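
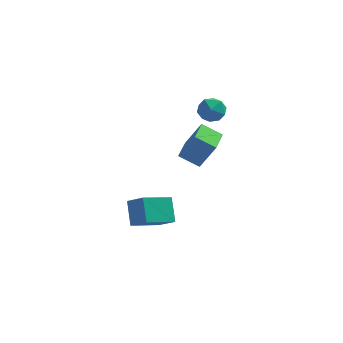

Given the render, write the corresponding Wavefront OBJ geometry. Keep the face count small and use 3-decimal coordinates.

v -1.217 -2.378 0.316
v -0.293 -2.401 1.988
v -0.906 -0.591 0.169
v 0.017 -0.614 1.841
v 0.003 -2.646 -0.361
v 0.926 -2.669 1.311
v 0.313 -0.859 -0.508
v 1.237 -0.882 1.164
v 0.644 -0.767 3.162
v 1.433 -1.096 3.614
v -0.193 -1.944 3.766
v 0.596 -2.273 4.218
v 0.189 -1.441 4.499
v 0.706 -0.714 4.125
v 0.534 -2.326 3.255
v 1.051 -1.599 2.881
v 1.365 -2.059 3.672
v 1.152 -1.513 4.441
v 0.088 -1.527 2.939
v -0.125 -0.981 3.708
v -3.789 -4.638 -4.099
v -4.057 -3.461 -2.888
v -2.253 -3.414 -4.949
v -2.52 -2.237 -3.738
v -2.84 -5.263 -3.282
v -3.107 -4.086 -2.071
v -1.303 -4.039 -4.132
v -1.571 -2.862 -2.921
f 2 4 1
f 5 2 1
f 1 4 3
f 3 5 1
f 2 8 4
f 6 2 5
f 6 8 2
f 4 8 3
f 7 5 3
f 3 8 7
f 7 6 5
f 8 6 7
f 9 20 14
f 9 14 10
f 9 10 16
f 9 16 19
f 9 19 20
f 10 14 18
f 14 20 13
f 20 19 11
f 19 16 15
f 16 10 17
f 12 18 13
f 12 13 11
f 12 11 15
f 12 15 17
f 12 17 18
f 13 18 14
f 11 13 20
f 15 11 19
f 17 15 16
f 18 17 10
f 22 24 21
f 25 22 21
f 21 24 23
f 23 25 21
f 22 28 24
f 26 22 25
f 26 28 22
f 24 28 23
f 27 25 23
f 23 28 27
f 27 26 25
f 28 26 27



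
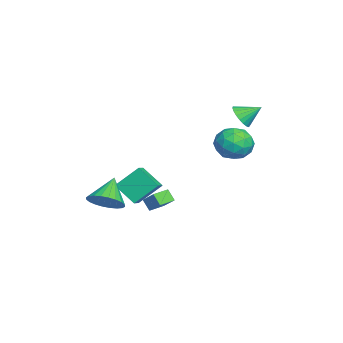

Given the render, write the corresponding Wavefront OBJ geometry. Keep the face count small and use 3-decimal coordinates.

v -2.309 -2.571 -4.577
v -3.027 -3.714 -3.56
v -2.581 -1.249 -3.283
v -3.299 -2.392 -2.266
v -1.541 -2.748 -4.234
v -2.259 -3.891 -3.217
v -1.813 -1.426 -2.94
v -2.531 -2.569 -1.923
v -2.423 3.212 1.111
v -1.615 3.245 0.226
v -3.605 2.155 -0.006
v -2.797 2.188 -0.891
v -2.57 1.561 0.104
v -1.839 2.213 0.795
v -3.381 3.187 -0.575
v -2.65 3.839 0.116
v -2.207 3.229 -0.816
v -1.706 2.224 -0.397
v -3.514 3.176 0.617
v -3.013 2.171 1.036
v -1.915 3.321 0.767
v -3.305 2.079 -0.547
v -3.171 1.71 0.038
v -2.697 1.73 -0.482
v -2.047 2.715 1.101
v -1.572 2.734 0.581
v -2.133 1.744 0.509
v -3.648 2.666 -0.361
v -3.173 2.685 -0.881
v -2.523 3.67 0.702
v -2.049 3.69 0.182
v -3.087 3.656 -0.289
v -1.789 3.331 -0.366
v -2.483 2.71 -1.023
v -2.826 3.297 -0.837
v -2.397 3.681 -0.431
v -1.494 2.741 -0.119
v -2.189 2.12 -0.776
v -2.055 1.751 -0.191
v -1.626 2.134 0.215
v -1.842 2.732 -0.732
v -3.031 3.28 0.996
v -3.726 2.659 0.339
v -3.594 3.266 0.005
v -3.165 3.649 0.411
v -2.737 2.69 1.243
v -3.431 2.069 0.586
v -2.823 1.719 0.651
v -2.394 2.103 1.057
v -3.378 2.668 0.952
v 3.527 -3.763 -1.705
v 4.29 -3.509 -0.998
v 2.273 -3.417 -0.475
v 4.217 -3.138 -1.177
v 4.039 -2.863 -1.435
v 3.784 -2.725 -1.735
v 3.489 -2.744 -2.03
v 3.2 -2.919 -2.276
v 2.961 -3.223 -2.434
v 2.808 -3.608 -2.482
v 2.765 -4.017 -2.411
v 2.837 -4.388 -2.233
v 3.015 -4.663 -1.974
v 3.271 -4.801 -1.674
v 3.565 -4.781 -1.379
v 3.854 -4.607 -1.134
v 4.093 -4.303 -0.975
v 4.246 -3.918 -0.928
v -0.946 3.123 2.871
v -0.567 3.543 2.263
v -0.974 4.217 3.609
v -0.9 3.588 2.184
v -1.241 3.552 2.224
v -1.531 3.443 2.376
v -1.72 3.278 2.613
v -1.775 3.086 2.895
v -1.687 2.901 3.172
v -1.47 2.754 3.398
v -1.163 2.671 3.532
v -0.819 2.666 3.552
v -0.496 2.741 3.454
v -0.251 2.881 3.255
v -0.127 3.064 2.99
v -0.144 3.256 2.704
v -0.3 3.426 2.447
v 0.318 -1.312 -2.648
v 1.147 -0.668 -1.799
v 0.67 -0.929 -3.282
v 1.499 -0.286 -2.433
v 0.961 -2.034 -2.727
v 1.79 -1.391 -1.878
v 1.313 -1.652 -3.361
v 2.142 -1.008 -2.512
f 2 4 1
f 5 2 1
f 1 4 3
f 3 5 1
f 2 8 4
f 6 2 5
f 6 8 2
f 4 8 3
f 7 5 3
f 3 8 7
f 7 6 5
f 8 6 7
f 9 46 25
f 46 20 49
f 25 49 14
f 46 49 25
f 9 25 21
f 25 14 26
f 21 26 10
f 25 26 21
f 9 21 30
f 21 10 31
f 30 31 16
f 21 31 30
f 9 30 42
f 30 16 45
f 42 45 19
f 30 45 42
f 9 42 46
f 42 19 50
f 46 50 20
f 42 50 46
f 10 26 37
f 26 14 40
f 37 40 18
f 26 40 37
f 14 49 27
f 49 20 48
f 27 48 13
f 49 48 27
f 20 50 47
f 50 19 43
f 47 43 11
f 50 43 47
f 19 45 44
f 45 16 32
f 44 32 15
f 45 32 44
f 16 31 36
f 31 10 33
f 36 33 17
f 31 33 36
f 12 38 24
f 38 18 39
f 24 39 13
f 38 39 24
f 12 24 22
f 24 13 23
f 22 23 11
f 24 23 22
f 12 22 29
f 22 11 28
f 29 28 15
f 22 28 29
f 12 29 34
f 29 15 35
f 34 35 17
f 29 35 34
f 12 34 38
f 34 17 41
f 38 41 18
f 34 41 38
f 13 39 27
f 39 18 40
f 27 40 14
f 39 40 27
f 11 23 47
f 23 13 48
f 47 48 20
f 23 48 47
f 15 28 44
f 28 11 43
f 44 43 19
f 28 43 44
f 17 35 36
f 35 15 32
f 36 32 16
f 35 32 36
f 18 41 37
f 41 17 33
f 37 33 10
f 41 33 37
f 52 51 54
f 52 54 53
f 54 51 55
f 54 55 53
f 55 51 56
f 55 56 53
f 56 51 57
f 56 57 53
f 57 51 58
f 57 58 53
f 58 51 59
f 58 59 53
f 59 51 60
f 59 60 53
f 60 51 61
f 60 61 53
f 61 51 62
f 61 62 53
f 62 51 63
f 62 63 53
f 63 51 64
f 63 64 53
f 64 51 65
f 64 65 53
f 65 51 66
f 65 66 53
f 66 51 67
f 66 67 53
f 67 51 68
f 67 68 53
f 68 51 52
f 68 52 53
f 70 69 72
f 70 72 71
f 72 69 73
f 72 73 71
f 73 69 74
f 73 74 71
f 74 69 75
f 74 75 71
f 75 69 76
f 75 76 71
f 76 69 77
f 76 77 71
f 77 69 78
f 77 78 71
f 78 69 79
f 78 79 71
f 79 69 80
f 79 80 71
f 80 69 81
f 80 81 71
f 81 69 82
f 81 82 71
f 82 69 83
f 82 83 71
f 83 69 84
f 83 84 71
f 84 69 85
f 84 85 71
f 85 69 70
f 85 70 71
f 87 89 86
f 90 87 86
f 86 89 88
f 88 90 86
f 87 93 89
f 91 87 90
f 91 93 87
f 89 93 88
f 92 90 88
f 88 93 92
f 92 91 90
f 93 91 92



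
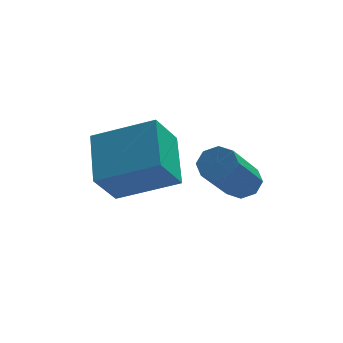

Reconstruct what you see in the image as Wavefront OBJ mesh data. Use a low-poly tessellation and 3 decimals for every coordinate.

v -1.155 -1.87 -2.141
v 0.594 -2.39 -1.348
v -1.069 -0.277 -1.286
v 0.681 -0.797 -0.494
v -0.501 -1.323 -3.226
v 1.249 -1.843 -2.434
v -0.414 0.27 -2.372
v 1.335 -0.25 -1.579
v 2.775 -2.529 -2.103
v 3.214 -2.404 -1.746
v 2.325 -3.647 -0.219
v 1.885 -3.771 -0.577
v 2.878 -2.117 -1.708
v 1.988 -3.36 -0.181
v 2.481 -2.071 -1.902
v 1.592 -3.313 -0.375
v 2.256 -2.293 -2.213
v 1.367 -3.536 -0.687
v 2.335 -2.653 -2.461
v 1.446 -3.896 -0.934
v 2.672 -2.94 -2.499
v 1.782 -4.183 -0.972
v 3.068 -2.987 -2.305
v 2.179 -4.229 -0.778
v 3.293 -2.764 -1.993
v 2.404 -4.007 -0.467
f 2 4 1
f 5 2 1
f 1 4 3
f 3 5 1
f 2 8 4
f 6 2 5
f 6 8 2
f 4 8 3
f 7 5 3
f 3 8 7
f 7 6 5
f 8 6 7
f 10 9 13
f 10 13 11
f 11 13 14
f 11 14 12
f 13 9 15
f 13 15 14
f 14 15 16
f 14 16 12
f 15 9 17
f 15 17 16
f 16 17 18
f 16 18 12
f 17 9 19
f 17 19 18
f 18 19 20
f 18 20 12
f 19 9 21
f 19 21 20
f 20 21 22
f 20 22 12
f 21 9 23
f 21 23 22
f 22 23 24
f 22 24 12
f 23 9 25
f 23 25 24
f 24 25 26
f 24 26 12
f 25 9 10
f 25 10 26
f 26 10 11
f 26 11 12



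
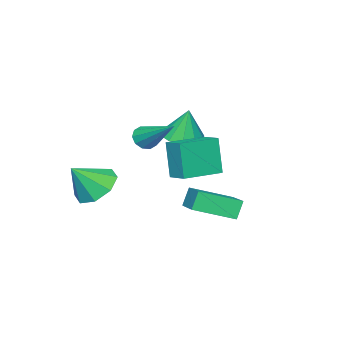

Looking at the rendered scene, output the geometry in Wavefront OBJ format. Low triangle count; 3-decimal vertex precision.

v 1.776 -1.578 0.323
v 2.588 -1.736 -0.387
v 2.724 -2.062 1.517
v 2.585 -0.963 -0.071
v 2.108 -0.551 0.475
v 1.436 -0.74 0.933
v 0.963 -1.42 1.033
v 0.966 -2.192 0.717
v 1.443 -2.605 0.171
v 2.115 -2.416 -0.286
v -0.698 0.875 -0.998
v -1.128 0.887 -0.14
v -1.92 2.187 -1.628
v -2.349 2.199 -0.769
v 0.389 2.141 -0.471
v -0.04 2.153 0.388
v -0.832 3.453 -1.1
v -1.262 3.465 -0.242
v -0.541 -0.883 2.423
v -0.001 -1.13 2.599
v -0.119 0.903 3.637
v 0.061 -0.928 2.28
v -0.107 -0.708 2.015
v -0.441 -0.555 1.906
v -0.813 -0.527 1.994
v -1.081 -0.635 2.246
v -1.142 -0.838 2.565
v -0.974 -1.058 2.83
v -0.64 -1.211 2.939
v -0.268 -1.238 2.851
v 0.772 3.227 2.071
v 0.522 2.838 3.728
v 1.063 4.096 2.32
v 0.814 3.707 3.976
v 2.446 2.633 2.184
v 2.197 2.244 3.84
v 2.738 3.502 2.432
v 2.488 3.113 4.089
v -2.677 -0.603 1.91
v -1.902 -1.138 2.032
v -2.703 -0.297 3.43
v -1.727 -0.588 1.924
v -1.916 -0.044 1.81
v -2.395 0.287 1.736
v -2.982 0.278 1.727
v -3.453 -0.068 1.789
v -3.627 -0.618 1.897
v -3.438 -1.163 2.01
v -2.959 -1.494 2.085
v -2.372 -1.484 2.093
f 2 1 4
f 2 4 3
f 4 1 5
f 4 5 3
f 5 1 6
f 5 6 3
f 6 1 7
f 6 7 3
f 7 1 8
f 7 8 3
f 8 1 9
f 8 9 3
f 9 1 10
f 9 10 3
f 10 1 2
f 10 2 3
f 12 14 11
f 15 12 11
f 11 14 13
f 13 15 11
f 12 18 14
f 16 12 15
f 16 18 12
f 14 18 13
f 17 15 13
f 13 18 17
f 17 16 15
f 18 16 17
f 20 19 22
f 20 22 21
f 22 19 23
f 22 23 21
f 23 19 24
f 23 24 21
f 24 19 25
f 24 25 21
f 25 19 26
f 25 26 21
f 26 19 27
f 26 27 21
f 27 19 28
f 27 28 21
f 28 19 29
f 28 29 21
f 29 19 30
f 29 30 21
f 30 19 20
f 30 20 21
f 32 34 31
f 35 32 31
f 31 34 33
f 33 35 31
f 32 38 34
f 36 32 35
f 36 38 32
f 34 38 33
f 37 35 33
f 33 38 37
f 37 36 35
f 38 36 37
f 40 39 42
f 40 42 41
f 42 39 43
f 42 43 41
f 43 39 44
f 43 44 41
f 44 39 45
f 44 45 41
f 45 39 46
f 45 46 41
f 46 39 47
f 46 47 41
f 47 39 48
f 47 48 41
f 48 39 49
f 48 49 41
f 49 39 50
f 49 50 41
f 50 39 40
f 50 40 41



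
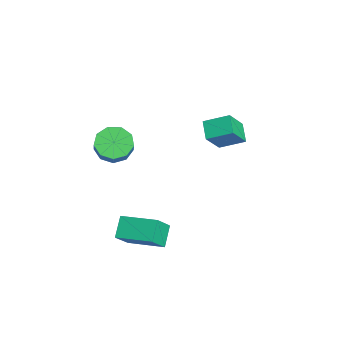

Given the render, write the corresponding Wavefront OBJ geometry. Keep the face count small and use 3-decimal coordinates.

v 0.054 -3.887 1.728
v 0.859 -4.044 1.073
v 1.611 -4.131 2.017
v 0.806 -3.973 2.672
v 0.78 -3.342 1.2
v 1.532 -3.428 2.144
v 0.361 -2.894 1.574
v 1.113 -2.981 2.519
v -0.201 -2.911 2.021
v 0.55 -2.998 2.965
v -0.644 -3.385 2.33
v 0.107 -3.471 3.274
v -0.76 -4.093 2.357
v -0.009 -4.18 3.302
v -0.495 -4.705 2.09
v 0.256 -4.791 3.035
v 0.027 -4.934 1.654
v 0.779 -5.02 2.598
v 0.562 -4.673 1.252
v 1.314 -4.759 2.196
v 2.48 -3.585 -4.206
v 1.514 -3.149 -3.338
v 3.61 -1.817 -3.837
v 2.644 -1.381 -2.968
v 3.276 -4.359 -2.932
v 2.31 -3.923 -2.063
v 4.406 -2.591 -2.562
v 3.44 -2.155 -1.694
v -3.313 2.404 -1.925
v -4.417 2.435 -1.299
v -2.913 3.817 -1.291
v -4.018 3.848 -0.665
v -2.482 1.492 -0.415
v -3.587 1.523 0.211
v -2.083 2.905 0.219
v -3.187 2.936 0.845
f 2 1 5
f 2 5 3
f 3 5 6
f 3 6 4
f 5 1 7
f 5 7 6
f 6 7 8
f 6 8 4
f 7 1 9
f 7 9 8
f 8 9 10
f 8 10 4
f 9 1 11
f 9 11 10
f 10 11 12
f 10 12 4
f 11 1 13
f 11 13 12
f 12 13 14
f 12 14 4
f 13 1 15
f 13 15 14
f 14 15 16
f 14 16 4
f 15 1 17
f 15 17 16
f 16 17 18
f 16 18 4
f 17 1 19
f 17 19 18
f 18 19 20
f 18 20 4
f 19 1 2
f 19 2 20
f 20 2 3
f 20 3 4
f 22 24 21
f 25 22 21
f 21 24 23
f 23 25 21
f 22 28 24
f 26 22 25
f 26 28 22
f 24 28 23
f 27 25 23
f 23 28 27
f 27 26 25
f 28 26 27
f 30 32 29
f 33 30 29
f 29 32 31
f 31 33 29
f 30 36 32
f 34 30 33
f 34 36 30
f 32 36 31
f 35 33 31
f 31 36 35
f 35 34 33
f 36 34 35



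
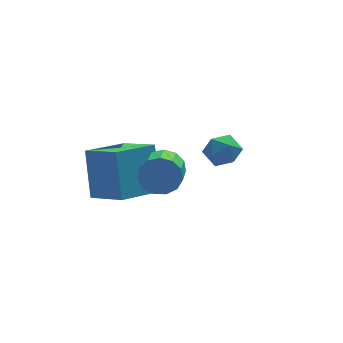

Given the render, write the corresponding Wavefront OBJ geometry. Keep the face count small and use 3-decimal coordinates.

v -5.052 -1.269 -3.528
v -5.003 -0.176 -1.631
v -3.368 -0.37 -4.09
v -3.319 0.723 -2.193
v -4.121 -2.563 -2.807
v -4.072 -1.47 -0.91
v -2.437 -1.664 -3.369
v -2.388 -0.571 -1.472
v -0.305 0.241 -2.899
v 0.273 0.789 -2.632
v 0.647 -0.729 -2.968
v 1.225 -0.181 -2.701
v 0.623 -0.445 -2.177
v 0.035 0.155 -2.134
v 0.885 -0.095 -3.466
v 0.297 0.505 -3.423
v 1.009 0.582 -2.982
v 0.847 0.366 -2.186
v 0.073 -0.306 -3.414
v -0.089 -0.522 -2.618
v -2.696 -3.247 -0.693
v -2.198 -3.129 -0.039
v -2.607 -4.315 0.486
v -3.104 -4.433 -0.167
v -2.61 -2.938 0.073
v -3.019 -4.123 0.598
v -3.049 -2.844 -0.059
v -3.458 -4.03 0.467
v -3.376 -2.879 -0.391
v -3.785 -4.065 0.134
v -3.487 -3.031 -0.82
v -3.896 -4.216 -0.294
v -3.346 -3.251 -1.208
v -3.755 -4.437 -0.682
v -2.999 -3.47 -1.432
v -3.408 -4.656 -0.907
v -2.556 -3.618 -1.422
v -2.965 -4.804 -0.896
v -2.157 -3.649 -1.18
v -2.566 -4.835 -0.655
v -1.929 -3.552 -0.783
v -2.338 -4.738 -0.258
v -1.944 -3.358 -0.358
v -2.353 -4.544 0.167
f 2 4 1
f 5 2 1
f 1 4 3
f 3 5 1
f 2 8 4
f 6 2 5
f 6 8 2
f 4 8 3
f 7 5 3
f 3 8 7
f 7 6 5
f 8 6 7
f 9 20 14
f 9 14 10
f 9 10 16
f 9 16 19
f 9 19 20
f 10 14 18
f 14 20 13
f 20 19 11
f 19 16 15
f 16 10 17
f 12 18 13
f 12 13 11
f 12 11 15
f 12 15 17
f 12 17 18
f 13 18 14
f 11 13 20
f 15 11 19
f 17 15 16
f 18 17 10
f 22 21 25
f 22 25 23
f 23 25 26
f 23 26 24
f 25 21 27
f 25 27 26
f 26 27 28
f 26 28 24
f 27 21 29
f 27 29 28
f 28 29 30
f 28 30 24
f 29 21 31
f 29 31 30
f 30 31 32
f 30 32 24
f 31 21 33
f 31 33 32
f 32 33 34
f 32 34 24
f 33 21 35
f 33 35 34
f 34 35 36
f 34 36 24
f 35 21 37
f 35 37 36
f 36 37 38
f 36 38 24
f 37 21 39
f 37 39 38
f 38 39 40
f 38 40 24
f 39 21 41
f 39 41 40
f 40 41 42
f 40 42 24
f 41 21 43
f 41 43 42
f 42 43 44
f 42 44 24
f 43 21 22
f 43 22 44
f 44 22 23
f 44 23 24



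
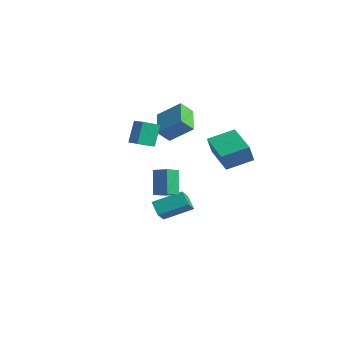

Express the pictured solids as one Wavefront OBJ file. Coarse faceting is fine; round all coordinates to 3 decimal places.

v 0.278 2.08 0.867
v 0.428 1.631 2.024
v 0.806 3.589 1.385
v 0.955 3.14 2.542
v 2.285 1.54 0.398
v 2.434 1.091 1.555
v 2.812 3.049 0.916
v 2.962 2.6 2.073
v -2.201 0.136 -3.936
v -1.647 -0.652 -3.107
v -1.296 1.589 -3.158
v -0.743 0.802 -2.33
v -1.417 -0.002 -4.59
v -0.864 -0.789 -3.762
v -0.513 1.452 -3.813
v 0.041 0.664 -2.984
v -3.333 1.787 1.875
v -3.505 1.053 2.634
v -2.231 2.64 2.95
v -2.403 1.905 3.709
v -1.937 0.795 1.231
v -2.109 0.06 1.99
v -0.835 1.647 2.306
v -1.007 0.913 3.065
v 0.26 -1.121 0.257
v 0.484 -2.056 0.68
v 1.091 -0.791 0.547
v 1.315 -1.726 0.969
v 0.965 -1.614 -1.209
v 1.189 -2.549 -0.787
v 1.796 -1.284 -0.92
v 2.02 -2.219 -0.497
v 0.315 -3.52 3.134
v -0.037 -2.899 4.441
v 0.403 -2.466 2.657
v 0.05 -1.845 3.964
v 1.11 -3.495 3.336
v 0.757 -2.874 4.643
v 1.197 -2.441 2.859
v 0.845 -1.82 4.166
f 2 4 1
f 5 2 1
f 1 4 3
f 3 5 1
f 2 8 4
f 6 2 5
f 6 8 2
f 4 8 3
f 7 5 3
f 3 8 7
f 7 6 5
f 8 6 7
f 10 12 9
f 13 10 9
f 9 12 11
f 11 13 9
f 10 16 12
f 14 10 13
f 14 16 10
f 12 16 11
f 15 13 11
f 11 16 15
f 15 14 13
f 16 14 15
f 18 20 17
f 21 18 17
f 17 20 19
f 19 21 17
f 18 24 20
f 22 18 21
f 22 24 18
f 20 24 19
f 23 21 19
f 19 24 23
f 23 22 21
f 24 22 23
f 26 28 25
f 29 26 25
f 25 28 27
f 27 29 25
f 26 32 28
f 30 26 29
f 30 32 26
f 28 32 27
f 31 29 27
f 27 32 31
f 31 30 29
f 32 30 31
f 34 36 33
f 37 34 33
f 33 36 35
f 35 37 33
f 34 40 36
f 38 34 37
f 38 40 34
f 36 40 35
f 39 37 35
f 35 40 39
f 39 38 37
f 40 38 39



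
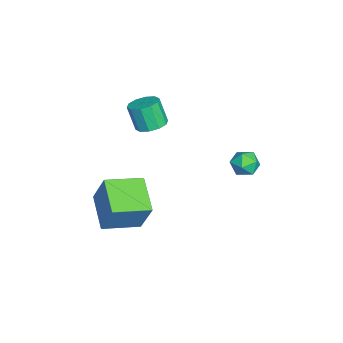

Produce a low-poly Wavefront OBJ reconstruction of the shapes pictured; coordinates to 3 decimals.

v 1.297 2.375 -0.224
v 1.817 2.936 -0.166
v 2.123 1.564 0.226
v 2.643 2.125 0.284
v 2.03 2.121 0.746
v 1.52 2.622 0.468
v 2.42 1.878 -0.408
v 1.91 2.379 -0.686
v 2.511 2.629 -0.28
v 2.27 2.78 0.433
v 1.67 1.72 -0.373
v 1.429 1.871 0.34
v 2.299 -4.608 -2.409
v 2.901 -4.03 -0.635
v 1.649 -2.868 -2.756
v 2.25 -2.29 -0.982
v 4.03 -4.11 -3.158
v 4.631 -3.532 -1.384
v 3.379 -2.37 -3.505
v 3.981 -1.792 -1.731
v 0.849 -2.006 1.62
v 1.445 -2.495 1.613
v 1.126 -2.902 2.893
v 0.531 -2.414 2.9
v 1.598 -2.078 1.784
v 1.279 -2.485 3.064
v 1.466 -1.634 1.892
v 1.147 -2.041 3.172
v 1.098 -1.332 1.897
v 0.779 -1.739 3.176
v 0.635 -1.288 1.795
v 0.316 -1.695 3.075
v 0.254 -1.518 1.627
v -0.065 -1.925 2.907
v 0.101 -1.935 1.456
v -0.218 -2.342 2.736
v 0.233 -2.379 1.348
v -0.086 -2.786 2.628
v 0.601 -2.681 1.344
v 0.282 -3.088 2.623
v 1.064 -2.725 1.445
v 0.745 -3.132 2.725
f 1 12 6
f 1 6 2
f 1 2 8
f 1 8 11
f 1 11 12
f 2 6 10
f 6 12 5
f 12 11 3
f 11 8 7
f 8 2 9
f 4 10 5
f 4 5 3
f 4 3 7
f 4 7 9
f 4 9 10
f 5 10 6
f 3 5 12
f 7 3 11
f 9 7 8
f 10 9 2
f 14 16 13
f 17 14 13
f 13 16 15
f 15 17 13
f 14 20 16
f 18 14 17
f 18 20 14
f 16 20 15
f 19 17 15
f 15 20 19
f 19 18 17
f 20 18 19
f 22 21 25
f 22 25 23
f 23 25 26
f 23 26 24
f 25 21 27
f 25 27 26
f 26 27 28
f 26 28 24
f 27 21 29
f 27 29 28
f 28 29 30
f 28 30 24
f 29 21 31
f 29 31 30
f 30 31 32
f 30 32 24
f 31 21 33
f 31 33 32
f 32 33 34
f 32 34 24
f 33 21 35
f 33 35 34
f 34 35 36
f 34 36 24
f 35 21 37
f 35 37 36
f 36 37 38
f 36 38 24
f 37 21 39
f 37 39 38
f 38 39 40
f 38 40 24
f 39 21 41
f 39 41 40
f 40 41 42
f 40 42 24
f 41 21 22
f 41 22 42
f 42 22 23
f 42 23 24



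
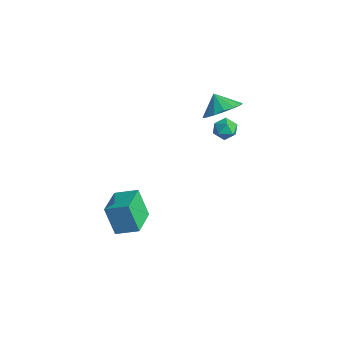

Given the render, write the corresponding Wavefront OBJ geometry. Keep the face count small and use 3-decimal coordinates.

v 0.662 3.053 2.742
v 0.968 3.329 3.261
v 1.612 2.871 2.279
v 1.918 3.147 2.798
v 1.609 2.565 2.867
v 1.022 2.678 3.153
v 1.558 3.522 2.387
v 0.971 3.635 2.673
v 1.522 3.619 3.041
v 1.553 3.028 3.338
v 1.027 3.172 2.202
v 1.058 2.581 2.499
v 0.035 3.727 2.964
v 0.807 3.9 3.638
v -0.655 3.633 3.776
v 0.608 4.387 3.526
v 0.256 4.698 3.263
v -0.156 4.748 2.92
v -0.516 4.525 2.588
v -0.729 4.088 2.357
v -0.738 3.554 2.289
v -0.539 3.067 2.401
v -0.187 2.756 2.664
v 0.225 2.705 3.007
v 0.586 2.929 3.339
v 0.799 3.366 3.57
v -0.112 -2.083 -3.935
v -0.683 -2.343 -2.387
v -1.357 -0.865 -4.19
v -1.928 -1.125 -2.642
v 0.668 -1.195 -3.498
v 0.097 -1.455 -1.95
v -0.577 0.023 -3.753
v -1.148 -0.237 -2.205
f 1 12 6
f 1 6 2
f 1 2 8
f 1 8 11
f 1 11 12
f 2 6 10
f 6 12 5
f 12 11 3
f 11 8 7
f 8 2 9
f 4 10 5
f 4 5 3
f 4 3 7
f 4 7 9
f 4 9 10
f 5 10 6
f 3 5 12
f 7 3 11
f 9 7 8
f 10 9 2
f 14 13 16
f 14 16 15
f 16 13 17
f 16 17 15
f 17 13 18
f 17 18 15
f 18 13 19
f 18 19 15
f 19 13 20
f 19 20 15
f 20 13 21
f 20 21 15
f 21 13 22
f 21 22 15
f 22 13 23
f 22 23 15
f 23 13 24
f 23 24 15
f 24 13 25
f 24 25 15
f 25 13 26
f 25 26 15
f 26 13 14
f 26 14 15
f 28 30 27
f 31 28 27
f 27 30 29
f 29 31 27
f 28 34 30
f 32 28 31
f 32 34 28
f 30 34 29
f 33 31 29
f 29 34 33
f 33 32 31
f 34 32 33



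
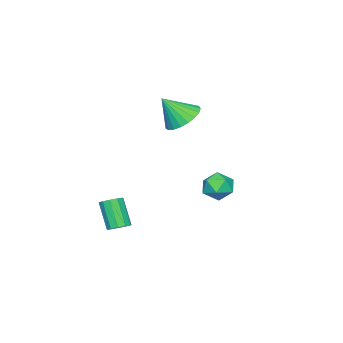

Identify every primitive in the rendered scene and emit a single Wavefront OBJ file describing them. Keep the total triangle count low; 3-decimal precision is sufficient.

v -2.329 2.965 0.643
v -1.77 2.838 0.027
v -3.21 2.142 0.013
v -2.651 2.015 -0.603
v -2.509 1.704 0.166
v -1.964 2.212 0.555
v -3.016 2.768 -0.515
v -2.471 3.276 -0.126
v -2.195 2.716 -0.688
v -1.881 2.058 -0.268
v -3.099 2.922 0.308
v -2.785 2.264 0.728
v -4.087 -0.343 3.046
v -3.533 -0.923 2.432
v -3.493 -1.117 4.314
v -3.273 -0.601 2.507
v -3.154 -0.235 2.675
v -3.196 0.112 2.907
v -3.393 0.381 3.163
v -3.709 0.525 3.399
v -4.091 0.518 3.574
v -4.472 0.363 3.657
v -4.786 0.086 3.635
v -4.98 -0.266 3.511
v -5.019 -0.631 3.307
v -4.897 -0.946 3.057
v -4.635 -1.157 2.806
v -4.278 -1.227 2.596
v -3.888 -1.144 2.464
v 1.869 0.096 -1.303
v 2.406 0.022 -1.163
v 1.969 -0.69 0.142
v 1.431 -0.616 0.003
v 2.302 0.325 -1.033
v 1.865 -0.387 0.273
v 2.033 0.541 -1.005
v 1.596 -0.171 0.3
v 1.701 0.587 -1.091
v 1.264 -0.125 0.214
v 1.433 0.445 -1.258
v 0.996 -0.267 0.047
v 1.331 0.17 -1.442
v 0.894 -0.542 -0.137
v 1.435 -0.133 -1.573
v 0.998 -0.845 -0.267
v 1.704 -0.349 -1.6
v 1.267 -1.061 -0.295
v 2.036 -0.395 -1.514
v 1.599 -1.107 -0.209
v 2.304 -0.253 -1.347
v 1.867 -0.965 -0.042
f 1 12 6
f 1 6 2
f 1 2 8
f 1 8 11
f 1 11 12
f 2 6 10
f 6 12 5
f 12 11 3
f 11 8 7
f 8 2 9
f 4 10 5
f 4 5 3
f 4 3 7
f 4 7 9
f 4 9 10
f 5 10 6
f 3 5 12
f 7 3 11
f 9 7 8
f 10 9 2
f 14 13 16
f 14 16 15
f 16 13 17
f 16 17 15
f 17 13 18
f 17 18 15
f 18 13 19
f 18 19 15
f 19 13 20
f 19 20 15
f 20 13 21
f 20 21 15
f 21 13 22
f 21 22 15
f 22 13 23
f 22 23 15
f 23 13 24
f 23 24 15
f 24 13 25
f 24 25 15
f 25 13 26
f 25 26 15
f 26 13 27
f 26 27 15
f 27 13 28
f 27 28 15
f 28 13 29
f 28 29 15
f 29 13 14
f 29 14 15
f 31 30 34
f 31 34 32
f 32 34 35
f 32 35 33
f 34 30 36
f 34 36 35
f 35 36 37
f 35 37 33
f 36 30 38
f 36 38 37
f 37 38 39
f 37 39 33
f 38 30 40
f 38 40 39
f 39 40 41
f 39 41 33
f 40 30 42
f 40 42 41
f 41 42 43
f 41 43 33
f 42 30 44
f 42 44 43
f 43 44 45
f 43 45 33
f 44 30 46
f 44 46 45
f 45 46 47
f 45 47 33
f 46 30 48
f 46 48 47
f 47 48 49
f 47 49 33
f 48 30 50
f 48 50 49
f 49 50 51
f 49 51 33
f 50 30 31
f 50 31 51
f 51 31 32
f 51 32 33



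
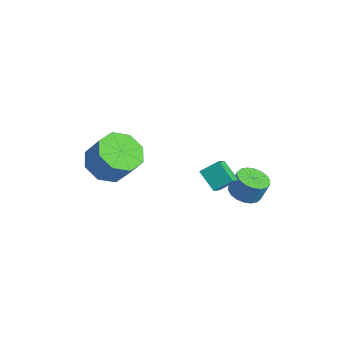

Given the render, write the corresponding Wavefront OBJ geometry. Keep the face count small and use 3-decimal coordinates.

v -0.653 -2.846 -1.034
v -0.023 -3.656 -1.301
v 0.762 -3.424 -0.153
v 0.133 -2.614 0.114
v 0.228 -2.951 -1.615
v 1.013 -2.719 -0.467
v -0.037 -2.184 -1.588
v 0.748 -1.953 -0.44
v -0.663 -1.805 -1.237
v 0.123 -1.574 -0.089
v -1.282 -2.036 -0.767
v -0.497 -1.804 0.381
v -1.533 -2.741 -0.453
v -0.748 -2.509 0.695
v -1.268 -3.507 -0.48
v -0.483 -3.276 0.668
v -0.643 -3.886 -0.831
v 0.143 -3.655 0.317
v 2.287 2.016 -3.087
v 2.995 1.847 -3.22
v 3.241 2.115 -2.245
v 2.533 2.284 -2.113
v 2.979 2.166 -3.303
v 3.225 2.433 -2.329
v 2.826 2.454 -3.343
v 3.072 2.722 -2.369
v 2.566 2.656 -3.333
v 2.812 2.924 -2.359
v 2.25 2.731 -3.274
v 2.496 2.999 -2.3
v 1.942 2.665 -3.178
v 2.188 2.932 -2.204
v 1.703 2.47 -3.064
v 1.949 2.737 -2.09
v 1.579 2.185 -2.955
v 1.825 2.453 -1.98
v 1.595 1.867 -2.871
v 1.841 2.134 -1.897
v 1.748 1.578 -2.831
v 1.994 1.846 -1.857
v 2.008 1.376 -2.841
v 2.254 1.644 -1.867
v 2.324 1.301 -2.9
v 2.57 1.569 -1.926
v 2.632 1.368 -2.996
v 2.878 1.635 -2.022
v 2.871 1.563 -3.11
v 3.117 1.83 -2.136
v 1.545 0.244 -1.448
v 1.845 0.981 -0.93
v 0.976 0.929 -2.094
v 1.276 1.667 -1.576
v 2.444 0.353 -2.124
v 2.744 1.091 -1.606
v 1.875 1.039 -2.77
v 2.175 1.776 -2.252
f 2 1 5
f 2 5 3
f 3 5 6
f 3 6 4
f 5 1 7
f 5 7 6
f 6 7 8
f 6 8 4
f 7 1 9
f 7 9 8
f 8 9 10
f 8 10 4
f 9 1 11
f 9 11 10
f 10 11 12
f 10 12 4
f 11 1 13
f 11 13 12
f 12 13 14
f 12 14 4
f 13 1 15
f 13 15 14
f 14 15 16
f 14 16 4
f 15 1 17
f 15 17 16
f 16 17 18
f 16 18 4
f 17 1 2
f 17 2 18
f 18 2 3
f 18 3 4
f 20 19 23
f 20 23 21
f 21 23 24
f 21 24 22
f 23 19 25
f 23 25 24
f 24 25 26
f 24 26 22
f 25 19 27
f 25 27 26
f 26 27 28
f 26 28 22
f 27 19 29
f 27 29 28
f 28 29 30
f 28 30 22
f 29 19 31
f 29 31 30
f 30 31 32
f 30 32 22
f 31 19 33
f 31 33 32
f 32 33 34
f 32 34 22
f 33 19 35
f 33 35 34
f 34 35 36
f 34 36 22
f 35 19 37
f 35 37 36
f 36 37 38
f 36 38 22
f 37 19 39
f 37 39 38
f 38 39 40
f 38 40 22
f 39 19 41
f 39 41 40
f 40 41 42
f 40 42 22
f 41 19 43
f 41 43 42
f 42 43 44
f 42 44 22
f 43 19 45
f 43 45 44
f 44 45 46
f 44 46 22
f 45 19 47
f 45 47 46
f 46 47 48
f 46 48 22
f 47 19 20
f 47 20 48
f 48 20 21
f 48 21 22
f 50 52 49
f 53 50 49
f 49 52 51
f 51 53 49
f 50 56 52
f 54 50 53
f 54 56 50
f 52 56 51
f 55 53 51
f 51 56 55
f 55 54 53
f 56 54 55



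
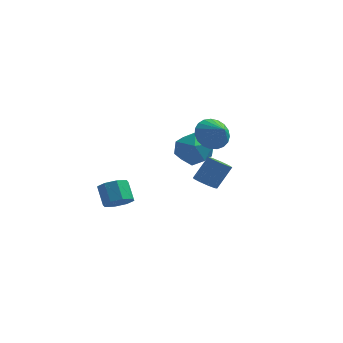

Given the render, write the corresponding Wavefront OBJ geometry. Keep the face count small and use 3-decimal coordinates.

v 1.293 1.588 1.387
v 1.968 1.881 0.834
v 2.067 0.992 2.013
v 1.961 2.154 1.102
v 1.838 2.329 1.42
v 1.622 2.376 1.731
v 1.349 2.286 1.984
v 1.066 2.076 2.133
v 0.822 1.782 2.153
v 0.66 1.454 2.041
v 0.608 1.149 1.815
v 0.674 0.921 1.516
v 0.847 0.807 1.194
v 1.097 0.829 0.906
v 1.382 0.982 0.7
v 1.651 1.24 0.614
v 1.858 1.558 0.661
v -2.41 -0.808 -2.571
v -1.743 -0.769 -2.21
v -2.242 -0.194 -1.348
v -2.91 -0.232 -1.709
v -1.831 -0.316 -2.564
v -2.33 0.26 -1.702
v -2.259 -0.151 -2.922
v -2.758 0.425 -2.06
v -2.775 -0.37 -3.074
v -3.275 0.205 -2.212
v -3.078 -0.846 -2.932
v -3.577 -0.271 -2.07
v -2.99 -1.3 -2.578
v -3.489 -0.724 -1.716
v -2.562 -1.465 -2.22
v -3.061 -0.889 -1.358
v -2.045 -1.245 -2.068
v -2.545 -0.67 -1.206
v 2.392 -2.84 0.353
v 2.917 -2.73 0.062
v 3.413 -2.15 1.176
v 2.888 -2.26 1.467
v 2.655 -2.408 0.011
v 3.151 -1.829 1.125
v 2.271 -2.289 0.12
v 2.766 -1.709 1.234
v 1.943 -2.427 0.338
v 2.439 -1.848 1.452
v 1.825 -2.759 0.563
v 2.321 -2.179 1.677
v 1.973 -3.128 0.69
v 2.469 -2.548 1.803
v 2.317 -3.362 0.659
v 2.812 -2.783 1.772
v 2.696 -3.352 0.485
v 3.191 -2.773 1.599
v 2.933 -3.102 0.249
v 3.429 -2.523 1.363
v -0.922 3.974 -0.113
v 0.125 4.31 -0.203
v -0.485 2.41 -0.857
v 0.562 2.746 -0.947
v 0.132 2.542 0.049
v -0.138 3.508 0.509
v -0.222 3.212 -1.569
v -0.492 4.178 -1.109
v 0.558 3.839 -1.103
v 0.777 3.424 -0.103
v -1.137 3.296 -0.957
v -0.918 2.881 0.043
f 2 1 4
f 2 4 3
f 4 1 5
f 4 5 3
f 5 1 6
f 5 6 3
f 6 1 7
f 6 7 3
f 7 1 8
f 7 8 3
f 8 1 9
f 8 9 3
f 9 1 10
f 9 10 3
f 10 1 11
f 10 11 3
f 11 1 12
f 11 12 3
f 12 1 13
f 12 13 3
f 13 1 14
f 13 14 3
f 14 1 15
f 14 15 3
f 15 1 16
f 15 16 3
f 16 1 17
f 16 17 3
f 17 1 2
f 17 2 3
f 19 18 22
f 19 22 20
f 20 22 23
f 20 23 21
f 22 18 24
f 22 24 23
f 23 24 25
f 23 25 21
f 24 18 26
f 24 26 25
f 25 26 27
f 25 27 21
f 26 18 28
f 26 28 27
f 27 28 29
f 27 29 21
f 28 18 30
f 28 30 29
f 29 30 31
f 29 31 21
f 30 18 32
f 30 32 31
f 31 32 33
f 31 33 21
f 32 18 34
f 32 34 33
f 33 34 35
f 33 35 21
f 34 18 19
f 34 19 35
f 35 19 20
f 35 20 21
f 37 36 40
f 37 40 38
f 38 40 41
f 38 41 39
f 40 36 42
f 40 42 41
f 41 42 43
f 41 43 39
f 42 36 44
f 42 44 43
f 43 44 45
f 43 45 39
f 44 36 46
f 44 46 45
f 45 46 47
f 45 47 39
f 46 36 48
f 46 48 47
f 47 48 49
f 47 49 39
f 48 36 50
f 48 50 49
f 49 50 51
f 49 51 39
f 50 36 52
f 50 52 51
f 51 52 53
f 51 53 39
f 52 36 54
f 52 54 53
f 53 54 55
f 53 55 39
f 54 36 37
f 54 37 55
f 55 37 38
f 55 38 39
f 56 67 61
f 56 61 57
f 56 57 63
f 56 63 66
f 56 66 67
f 57 61 65
f 61 67 60
f 67 66 58
f 66 63 62
f 63 57 64
f 59 65 60
f 59 60 58
f 59 58 62
f 59 62 64
f 59 64 65
f 60 65 61
f 58 60 67
f 62 58 66
f 64 62 63
f 65 64 57



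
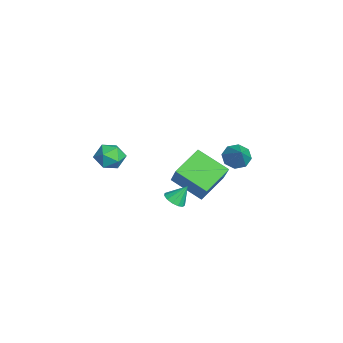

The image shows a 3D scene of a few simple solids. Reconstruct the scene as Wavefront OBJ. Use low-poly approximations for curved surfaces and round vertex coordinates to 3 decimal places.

v 0.478 -0.815 -3.207
v 1.014 -0.984 -3.063
v 0.442 -0.205 -2.353
v 1.049 -0.719 -3.251
v 0.902 -0.485 -3.425
v 0.621 -0.355 -3.53
v 0.295 -0.371 -3.532
v 0.027 -0.529 -3.431
v -0.098 -0.777 -3.259
v -0.04 -1.037 -3.07
v 0.183 -1.227 -2.925
v 0.5 -1.286 -2.869
v 0.809 -1.196 -2.92
v -1.357 -3.282 -1.395
v -0.562 -3.301 -1.549
v -1.158 -3.959 -0.291
v -0.363 -3.978 -0.445
v -0.721 -3.279 -0.249
v -0.844 -2.86 -0.931
v -0.876 -4.4 -0.909
v -0.999 -3.981 -1.591
v -0.265 -3.991 -1.249
v -0.17 -3.298 -0.841
v -1.55 -3.962 -0.999
v -1.455 -3.269 -0.591
v -3.654 2.693 -3.296
v -3.158 2.527 -3.82
v -2.606 2.747 -2.324
v -3.237 3.085 -3.766
v -3.56 3.414 -3.437
v -3.938 3.32 -3.025
v -4.149 2.86 -2.772
v -4.07 2.301 -2.826
v -3.747 1.973 -3.156
v -3.369 2.066 -3.568
v -2.163 1.841 -3.743
v -3.103 0.507 -2.893
v -1.112 1.934 -2.436
v -2.052 0.6 -1.586
v -1.148 0.66 -4.474
v -2.088 -0.674 -3.624
v -0.097 0.753 -3.167
v -1.037 -0.581 -2.317
f 2 1 4
f 2 4 3
f 4 1 5
f 4 5 3
f 5 1 6
f 5 6 3
f 6 1 7
f 6 7 3
f 7 1 8
f 7 8 3
f 8 1 9
f 8 9 3
f 9 1 10
f 9 10 3
f 10 1 11
f 10 11 3
f 11 1 12
f 11 12 3
f 12 1 13
f 12 13 3
f 13 1 2
f 13 2 3
f 14 25 19
f 14 19 15
f 14 15 21
f 14 21 24
f 14 24 25
f 15 19 23
f 19 25 18
f 25 24 16
f 24 21 20
f 21 15 22
f 17 23 18
f 17 18 16
f 17 16 20
f 17 20 22
f 17 22 23
f 18 23 19
f 16 18 25
f 20 16 24
f 22 20 21
f 23 22 15
f 27 26 29
f 27 29 28
f 29 26 30
f 29 30 28
f 30 26 31
f 30 31 28
f 31 26 32
f 31 32 28
f 32 26 33
f 32 33 28
f 33 26 34
f 33 34 28
f 34 26 35
f 34 35 28
f 35 26 27
f 35 27 28
f 37 39 36
f 40 37 36
f 36 39 38
f 38 40 36
f 37 43 39
f 41 37 40
f 41 43 37
f 39 43 38
f 42 40 38
f 38 43 42
f 42 41 40
f 43 41 42



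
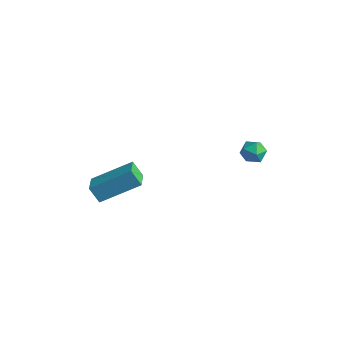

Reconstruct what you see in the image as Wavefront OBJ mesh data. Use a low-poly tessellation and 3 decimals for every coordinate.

v -0.841 -2.512 -3.339
v -1.313 -2.616 -2.64
v 0.295 -1.193 -2.376
v -0.177 -1.297 -1.676
v -0.243 -3.243 -3.044
v -0.715 -3.347 -2.344
v 0.893 -1.924 -2.08
v 0.421 -2.028 -1.381
v 2.864 3.485 -2.687
v 3.158 3.365 -2.141
v 2.182 2.755 -2.479
v 2.476 2.635 -1.933
v 2.163 3.178 -2.011
v 2.585 3.629 -2.14
v 2.755 2.491 -2.48
v 3.177 2.942 -2.609
v 3.091 2.751 -2.014
v 2.725 3.176 -1.724
v 2.615 2.944 -2.896
v 2.249 3.369 -2.606
f 2 4 1
f 5 2 1
f 1 4 3
f 3 5 1
f 2 8 4
f 6 2 5
f 6 8 2
f 4 8 3
f 7 5 3
f 3 8 7
f 7 6 5
f 8 6 7
f 9 20 14
f 9 14 10
f 9 10 16
f 9 16 19
f 9 19 20
f 10 14 18
f 14 20 13
f 20 19 11
f 19 16 15
f 16 10 17
f 12 18 13
f 12 13 11
f 12 11 15
f 12 15 17
f 12 17 18
f 13 18 14
f 11 13 20
f 15 11 19
f 17 15 16
f 18 17 10



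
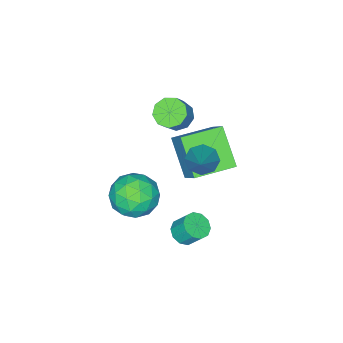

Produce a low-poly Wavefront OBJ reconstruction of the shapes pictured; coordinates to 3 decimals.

v 2.03 -0.133 -1.977
v 2.467 -0.49 -1.655
v 2.347 0.096 -0.841
v 1.91 0.453 -1.163
v 2.663 -0.193 -1.841
v 2.543 0.394 -1.027
v 2.616 0.128 -2.079
v 2.497 0.714 -1.265
v 2.346 0.349 -2.277
v 2.226 0.935 -1.464
v 1.955 0.385 -2.362
v 1.835 0.972 -1.548
v 1.593 0.224 -2.299
v 1.473 0.81 -1.485
v 1.397 -0.074 -2.113
v 1.277 0.513 -1.299
v 1.443 -0.394 -1.875
v 1.324 0.192 -1.061
v 1.714 -0.615 -1.676
v 1.594 -0.029 -0.863
v 2.105 -0.652 -1.592
v 1.985 -0.065 -0.778
v -2.213 -2.217 0.453
v -1.7 -1.256 1.583
v -1.574 -0.91 -0.949
v -1.061 0.051 0.181
v -0.539 -3.071 0.419
v -0.026 -2.11 1.549
v 0.1 -1.764 -0.983
v 0.613 -0.803 0.147
v 2.735 -1.185 0.326
v 3.655 -0.581 0.406
v 3.405 -2.359 1.494
v 4.325 -1.755 1.574
v 3.375 -1.37 1.984
v 2.961 -0.644 1.262
v 4.099 -2.296 0.638
v 3.685 -1.57 -0.084
v 4.498 -1.267 0.599
v 4.051 -0.695 1.43
v 3.009 -2.245 0.47
v 2.562 -1.673 1.301
v 3.136 -0.78 0.263
v 3.924 -2.16 1.637
v 3.365 -1.934 1.878
v 3.906 -1.578 1.924
v 2.728 -0.817 0.767
v 3.269 -0.462 0.813
v 3.104 -0.926 1.741
v 3.791 -2.478 1.087
v 4.332 -2.123 1.133
v 3.154 -1.362 -0.024
v 3.695 -1.006 0.022
v 3.956 -2.014 0.159
v 4.173 -0.828 0.423
v 4.567 -1.518 1.11
v 4.434 -1.836 0.56
v 4.19 -1.41 0.136
v 3.91 -0.492 0.912
v 4.304 -1.182 1.599
v 3.745 -0.956 1.84
v 3.502 -0.529 1.415
v 4.405 -0.895 1.026
v 2.756 -1.758 0.301
v 3.15 -2.448 0.988
v 3.558 -2.411 0.485
v 3.315 -1.984 0.06
v 2.493 -1.422 0.79
v 2.887 -2.112 1.477
v 2.87 -1.53 1.764
v 2.626 -1.104 1.34
v 2.655 -2.045 0.874
v -1.054 -3.2 1.515
v -0.452 -3.328 1.086
v 0.256 -3.108 2.017
v -0.346 -2.98 2.445
v -0.58 -2.831 1.066
v 0.129 -2.611 1.997
v -0.929 -2.507 1.256
v -0.221 -2.287 2.186
v -1.337 -2.507 1.567
v -0.629 -2.288 2.497
v -1.613 -2.832 1.853
v -0.904 -2.612 2.784
v -1.627 -3.328 1.981
v -0.919 -3.108 2.912
v -1.373 -3.765 1.891
v -0.665 -3.545 2.822
v -0.97 -3.937 1.625
v -0.262 -3.717 2.555
v -0.606 -3.764 1.307
v 0.102 -3.545 2.237
v 1.557 0.386 3.109
v 1.933 0.664 2.574
v 2.783 1.314 4.451
v 1.522 0.984 2.728
v 1.132 0.955 3.105
v 0.991 0.592 3.484
v 1.182 0.109 3.644
v 1.593 -0.212 3.49
v 1.983 -0.182 3.113
v 2.124 0.181 2.734
f 2 1 5
f 2 5 3
f 3 5 6
f 3 6 4
f 5 1 7
f 5 7 6
f 6 7 8
f 6 8 4
f 7 1 9
f 7 9 8
f 8 9 10
f 8 10 4
f 9 1 11
f 9 11 10
f 10 11 12
f 10 12 4
f 11 1 13
f 11 13 12
f 12 13 14
f 12 14 4
f 13 1 15
f 13 15 14
f 14 15 16
f 14 16 4
f 15 1 17
f 15 17 16
f 16 17 18
f 16 18 4
f 17 1 19
f 17 19 18
f 18 19 20
f 18 20 4
f 19 1 21
f 19 21 20
f 20 21 22
f 20 22 4
f 21 1 2
f 21 2 22
f 22 2 3
f 22 3 4
f 24 26 23
f 27 24 23
f 23 26 25
f 25 27 23
f 24 30 26
f 28 24 27
f 28 30 24
f 26 30 25
f 29 27 25
f 25 30 29
f 29 28 27
f 30 28 29
f 31 68 47
f 68 42 71
f 47 71 36
f 68 71 47
f 31 47 43
f 47 36 48
f 43 48 32
f 47 48 43
f 31 43 52
f 43 32 53
f 52 53 38
f 43 53 52
f 31 52 64
f 52 38 67
f 64 67 41
f 52 67 64
f 31 64 68
f 64 41 72
f 68 72 42
f 64 72 68
f 32 48 59
f 48 36 62
f 59 62 40
f 48 62 59
f 36 71 49
f 71 42 70
f 49 70 35
f 71 70 49
f 42 72 69
f 72 41 65
f 69 65 33
f 72 65 69
f 41 67 66
f 67 38 54
f 66 54 37
f 67 54 66
f 38 53 58
f 53 32 55
f 58 55 39
f 53 55 58
f 34 60 46
f 60 40 61
f 46 61 35
f 60 61 46
f 34 46 44
f 46 35 45
f 44 45 33
f 46 45 44
f 34 44 51
f 44 33 50
f 51 50 37
f 44 50 51
f 34 51 56
f 51 37 57
f 56 57 39
f 51 57 56
f 34 56 60
f 56 39 63
f 60 63 40
f 56 63 60
f 35 61 49
f 61 40 62
f 49 62 36
f 61 62 49
f 33 45 69
f 45 35 70
f 69 70 42
f 45 70 69
f 37 50 66
f 50 33 65
f 66 65 41
f 50 65 66
f 39 57 58
f 57 37 54
f 58 54 38
f 57 54 58
f 40 63 59
f 63 39 55
f 59 55 32
f 63 55 59
f 74 73 77
f 74 77 75
f 75 77 78
f 75 78 76
f 77 73 79
f 77 79 78
f 78 79 80
f 78 80 76
f 79 73 81
f 79 81 80
f 80 81 82
f 80 82 76
f 81 73 83
f 81 83 82
f 82 83 84
f 82 84 76
f 83 73 85
f 83 85 84
f 84 85 86
f 84 86 76
f 85 73 87
f 85 87 86
f 86 87 88
f 86 88 76
f 87 73 89
f 87 89 88
f 88 89 90
f 88 90 76
f 89 73 91
f 89 91 90
f 90 91 92
f 90 92 76
f 91 73 74
f 91 74 92
f 92 74 75
f 92 75 76
f 94 93 96
f 94 96 95
f 96 93 97
f 96 97 95
f 97 93 98
f 97 98 95
f 98 93 99
f 98 99 95
f 99 93 100
f 99 100 95
f 100 93 101
f 100 101 95
f 101 93 102
f 101 102 95
f 102 93 94
f 102 94 95



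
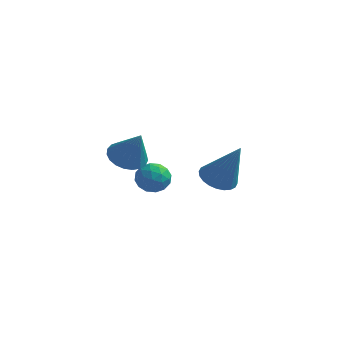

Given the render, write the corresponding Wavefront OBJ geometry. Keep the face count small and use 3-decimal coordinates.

v -2.983 1.24 0.243
v -2.464 1.814 0.09
v -2.496 0.546 -0.71
v -1.977 1.12 -0.863
v -1.915 0.699 -0.199
v -2.216 1.128 0.39
v -2.744 1.232 -1.01
v -3.045 1.661 -0.421
v -2.316 1.809 -0.684
v -1.804 1.48 -0.183
v -3.156 0.88 -0.437
v -2.644 0.551 0.064
v -2.766 1.588 0.25
v -2.194 0.772 -0.87
v -2.157 0.525 -0.48
v -1.852 0.862 -0.57
v -2.621 1.185 0.427
v -2.316 1.522 0.337
v -1.993 0.867 0.167
v -2.644 0.838 -0.957
v -2.339 1.175 -1.047
v -3.108 1.498 -0.05
v -2.803 1.835 -0.14
v -2.967 1.493 -0.787
v -2.375 1.922 -0.295
v -2.088 1.514 -0.855
v -2.539 1.58 -0.942
v -2.716 1.832 -0.595
v -2.074 1.729 -0
v -1.787 1.321 -0.561
v -1.751 1.074 -0.17
v -1.928 1.326 0.176
v -1.987 1.726 -0.455
v -3.173 1.039 -0.059
v -2.886 0.631 -0.62
v -3.032 1.034 -0.796
v -3.209 1.286 -0.45
v -2.872 0.846 0.235
v -2.585 0.438 -0.325
v -2.244 0.528 -0.025
v -2.421 0.78 0.322
v -2.973 0.634 -0.165
v -3.269 0.416 1.221
v -2.581 0.07 0.817
v -2.551 0.124 2.699
v -2.487 0.418 0.841
v -2.528 0.767 0.93
v -2.698 1.054 1.069
v -2.966 1.232 1.234
v -3.287 1.268 1.398
v -3.605 1.157 1.53
v -3.865 0.918 1.609
v -4.022 0.592 1.621
v -4.048 0.236 1.564
v -3.941 -0.089 1.447
v -3.717 -0.327 1.291
v -3.415 -0.436 1.123
v -3.089 -0.398 0.972
v -2.794 -0.219 0.864
v 1.549 -2.355 2.566
v 2.174 -2.712 2.24
v 2.451 -2.445 4.394
v 2.255 -2.416 2.215
v 2.227 -2.11 2.244
v 2.097 -1.841 2.321
v 1.883 -1.651 2.436
v 1.619 -1.568 2.57
v 1.344 -1.605 2.704
v 1.1 -1.756 2.817
v 0.924 -1.998 2.892
v 0.844 -2.295 2.917
v 0.871 -2.6 2.889
v 1.001 -2.869 2.811
v 1.215 -3.059 2.696
v 1.48 -3.142 2.562
v 1.755 -3.105 2.428
v 1.999 -2.954 2.315
f 1 38 17
f 38 12 41
f 17 41 6
f 38 41 17
f 1 17 13
f 17 6 18
f 13 18 2
f 17 18 13
f 1 13 22
f 13 2 23
f 22 23 8
f 13 23 22
f 1 22 34
f 22 8 37
f 34 37 11
f 22 37 34
f 1 34 38
f 34 11 42
f 38 42 12
f 34 42 38
f 2 18 29
f 18 6 32
f 29 32 10
f 18 32 29
f 6 41 19
f 41 12 40
f 19 40 5
f 41 40 19
f 12 42 39
f 42 11 35
f 39 35 3
f 42 35 39
f 11 37 36
f 37 8 24
f 36 24 7
f 37 24 36
f 8 23 28
f 23 2 25
f 28 25 9
f 23 25 28
f 4 30 16
f 30 10 31
f 16 31 5
f 30 31 16
f 4 16 14
f 16 5 15
f 14 15 3
f 16 15 14
f 4 14 21
f 14 3 20
f 21 20 7
f 14 20 21
f 4 21 26
f 21 7 27
f 26 27 9
f 21 27 26
f 4 26 30
f 26 9 33
f 30 33 10
f 26 33 30
f 5 31 19
f 31 10 32
f 19 32 6
f 31 32 19
f 3 15 39
f 15 5 40
f 39 40 12
f 15 40 39
f 7 20 36
f 20 3 35
f 36 35 11
f 20 35 36
f 9 27 28
f 27 7 24
f 28 24 8
f 27 24 28
f 10 33 29
f 33 9 25
f 29 25 2
f 33 25 29
f 44 43 46
f 44 46 45
f 46 43 47
f 46 47 45
f 47 43 48
f 47 48 45
f 48 43 49
f 48 49 45
f 49 43 50
f 49 50 45
f 50 43 51
f 50 51 45
f 51 43 52
f 51 52 45
f 52 43 53
f 52 53 45
f 53 43 54
f 53 54 45
f 54 43 55
f 54 55 45
f 55 43 56
f 55 56 45
f 56 43 57
f 56 57 45
f 57 43 58
f 57 58 45
f 58 43 59
f 58 59 45
f 59 43 44
f 59 44 45
f 61 60 63
f 61 63 62
f 63 60 64
f 63 64 62
f 64 60 65
f 64 65 62
f 65 60 66
f 65 66 62
f 66 60 67
f 66 67 62
f 67 60 68
f 67 68 62
f 68 60 69
f 68 69 62
f 69 60 70
f 69 70 62
f 70 60 71
f 70 71 62
f 71 60 72
f 71 72 62
f 72 60 73
f 72 73 62
f 73 60 74
f 73 74 62
f 74 60 75
f 74 75 62
f 75 60 76
f 75 76 62
f 76 60 77
f 76 77 62
f 77 60 61
f 77 61 62



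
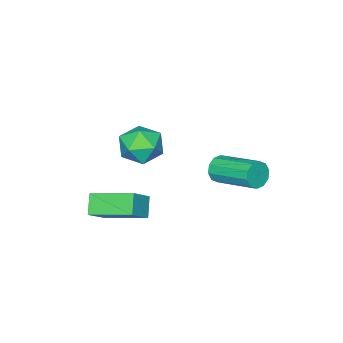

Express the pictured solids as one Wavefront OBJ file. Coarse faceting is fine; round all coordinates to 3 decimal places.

v -1.052 2.461 2.696
v -0.34 2.865 2.557
v -0.6 1.415 1.983
v 0.112 1.819 1.844
v -0.069 1.549 2.608
v -0.349 2.196 3.049
v -0.591 2.084 1.491
v -0.871 2.731 1.932
v -0.055 2.632 1.812
v 0.268 2.301 2.502
v -1.208 1.979 2.038
v -0.885 1.648 2.728
v 0.308 1.157 -1.464
v -0.158 0.782 -0.86
v -0.263 2.621 -0.995
v -0.729 2.246 -0.391
v 1.129 1.254 -0.769
v 0.663 0.879 -0.165
v 0.558 2.718 -0.3
v 0.092 2.343 0.304
v -3.733 2.621 -0.492
v -3.492 2.78 -0.972
v -3.546 4.439 -0.447
v -3.787 4.279 0.032
v -3.835 2.784 -1.018
v -3.889 4.442 -0.494
v -4.139 2.725 -0.864
v -4.193 4.383 -0.339
v -4.288 2.627 -0.567
v -4.342 4.285 -0.043
v -4.225 2.526 -0.242
v -4.279 4.184 0.282
v -3.974 2.461 -0.013
v -4.028 4.12 0.512
v -3.631 2.458 0.034
v -3.685 4.116 0.558
v -3.327 2.517 -0.121
v -3.381 4.175 0.404
v -3.178 2.615 -0.417
v -3.232 4.273 0.107
v -3.241 2.716 -0.742
v -3.295 4.374 -0.218
f 1 12 6
f 1 6 2
f 1 2 8
f 1 8 11
f 1 11 12
f 2 6 10
f 6 12 5
f 12 11 3
f 11 8 7
f 8 2 9
f 4 10 5
f 4 5 3
f 4 3 7
f 4 7 9
f 4 9 10
f 5 10 6
f 3 5 12
f 7 3 11
f 9 7 8
f 10 9 2
f 14 16 13
f 17 14 13
f 13 16 15
f 15 17 13
f 14 20 16
f 18 14 17
f 18 20 14
f 16 20 15
f 19 17 15
f 15 20 19
f 19 18 17
f 20 18 19
f 22 21 25
f 22 25 23
f 23 25 26
f 23 26 24
f 25 21 27
f 25 27 26
f 26 27 28
f 26 28 24
f 27 21 29
f 27 29 28
f 28 29 30
f 28 30 24
f 29 21 31
f 29 31 30
f 30 31 32
f 30 32 24
f 31 21 33
f 31 33 32
f 32 33 34
f 32 34 24
f 33 21 35
f 33 35 34
f 34 35 36
f 34 36 24
f 35 21 37
f 35 37 36
f 36 37 38
f 36 38 24
f 37 21 39
f 37 39 38
f 38 39 40
f 38 40 24
f 39 21 41
f 39 41 40
f 40 41 42
f 40 42 24
f 41 21 22
f 41 22 42
f 42 22 23
f 42 23 24



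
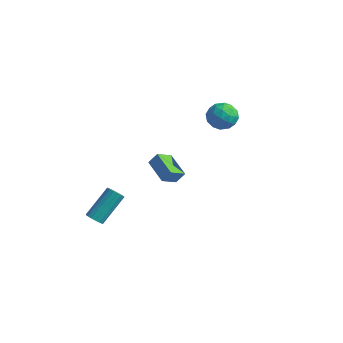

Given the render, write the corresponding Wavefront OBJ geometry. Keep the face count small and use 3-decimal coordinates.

v -0.698 -4.762 -4.28
v -0.162 -4.928 -4.181
v 0.054 -3.365 -2.721
v -0.482 -3.198 -2.82
v -0.137 -4.745 -4.381
v 0.078 -3.181 -2.921
v -0.241 -4.565 -4.558
v -0.026 -3.001 -3.098
v -0.449 -4.43 -4.672
v -0.234 -2.867 -3.212
v -0.715 -4.372 -4.695
v -0.499 -2.808 -3.235
v -0.976 -4.403 -4.624
v -0.761 -2.839 -3.164
v -1.174 -4.516 -4.474
v -0.959 -2.952 -3.014
v -1.262 -4.685 -4.279
v -1.047 -3.121 -2.819
v -1.222 -4.872 -4.085
v -1.006 -3.308 -2.625
v -1.061 -5.034 -3.935
v -0.846 -3.47 -2.475
v -0.817 -5.133 -3.864
v -0.602 -3.57 -2.405
v -0.545 -5.148 -3.889
v -0.33 -3.584 -2.429
v -0.309 -5.074 -4.003
v -0.094 -3.51 -2.543
v 1.154 3.484 0.59
v 1.776 4.136 0.995
v 1.984 2.284 1.245
v 2.606 2.936 1.65
v 1.674 2.875 1.974
v 1.161 3.616 1.569
v 2.599 2.804 0.671
v 2.086 3.545 0.266
v 2.669 3.715 1.046
v 2.098 3.76 1.851
v 1.662 2.66 0.389
v 1.091 2.705 1.194
v 1.392 3.915 0.735
v 2.368 2.505 1.505
v 1.82 2.469 1.695
v 2.186 2.852 1.934
v 1.031 3.61 1.072
v 1.396 3.993 1.311
v 1.336 3.252 1.886
v 2.364 2.427 0.929
v 2.729 2.81 1.168
v 1.574 3.568 0.306
v 1.94 3.951 0.545
v 2.424 3.168 0.354
v 2.283 4.051 1.003
v 2.771 3.346 1.388
v 2.766 3.268 0.812
v 2.465 3.704 0.574
v 1.947 4.077 1.476
v 2.435 3.372 1.861
v 1.887 3.336 2.051
v 1.585 3.772 1.813
v 2.472 3.83 1.506
v 1.325 3.048 0.379
v 1.813 2.343 0.764
v 2.175 2.648 0.427
v 1.873 3.084 0.189
v 0.989 3.074 0.852
v 1.477 2.369 1.237
v 1.295 2.716 1.666
v 0.994 3.152 1.428
v 1.288 2.59 0.734
v 3.956 -4.453 1.14
v 2.535 -3.892 1.615
v 4.137 -3.517 0.572
v 2.715 -2.956 1.047
v 4.305 -4.124 1.793
v 2.883 -3.563 2.268
v 4.485 -3.188 1.225
v 3.064 -2.627 1.7
f 2 1 5
f 2 5 3
f 3 5 6
f 3 6 4
f 5 1 7
f 5 7 6
f 6 7 8
f 6 8 4
f 7 1 9
f 7 9 8
f 8 9 10
f 8 10 4
f 9 1 11
f 9 11 10
f 10 11 12
f 10 12 4
f 11 1 13
f 11 13 12
f 12 13 14
f 12 14 4
f 13 1 15
f 13 15 14
f 14 15 16
f 14 16 4
f 15 1 17
f 15 17 16
f 16 17 18
f 16 18 4
f 17 1 19
f 17 19 18
f 18 19 20
f 18 20 4
f 19 1 21
f 19 21 20
f 20 21 22
f 20 22 4
f 21 1 23
f 21 23 22
f 22 23 24
f 22 24 4
f 23 1 25
f 23 25 24
f 24 25 26
f 24 26 4
f 25 1 27
f 25 27 26
f 26 27 28
f 26 28 4
f 27 1 2
f 27 2 28
f 28 2 3
f 28 3 4
f 29 66 45
f 66 40 69
f 45 69 34
f 66 69 45
f 29 45 41
f 45 34 46
f 41 46 30
f 45 46 41
f 29 41 50
f 41 30 51
f 50 51 36
f 41 51 50
f 29 50 62
f 50 36 65
f 62 65 39
f 50 65 62
f 29 62 66
f 62 39 70
f 66 70 40
f 62 70 66
f 30 46 57
f 46 34 60
f 57 60 38
f 46 60 57
f 34 69 47
f 69 40 68
f 47 68 33
f 69 68 47
f 40 70 67
f 70 39 63
f 67 63 31
f 70 63 67
f 39 65 64
f 65 36 52
f 64 52 35
f 65 52 64
f 36 51 56
f 51 30 53
f 56 53 37
f 51 53 56
f 32 58 44
f 58 38 59
f 44 59 33
f 58 59 44
f 32 44 42
f 44 33 43
f 42 43 31
f 44 43 42
f 32 42 49
f 42 31 48
f 49 48 35
f 42 48 49
f 32 49 54
f 49 35 55
f 54 55 37
f 49 55 54
f 32 54 58
f 54 37 61
f 58 61 38
f 54 61 58
f 33 59 47
f 59 38 60
f 47 60 34
f 59 60 47
f 31 43 67
f 43 33 68
f 67 68 40
f 43 68 67
f 35 48 64
f 48 31 63
f 64 63 39
f 48 63 64
f 37 55 56
f 55 35 52
f 56 52 36
f 55 52 56
f 38 61 57
f 61 37 53
f 57 53 30
f 61 53 57
f 72 74 71
f 75 72 71
f 71 74 73
f 73 75 71
f 72 78 74
f 76 72 75
f 76 78 72
f 74 78 73
f 77 75 73
f 73 78 77
f 77 76 75
f 78 76 77



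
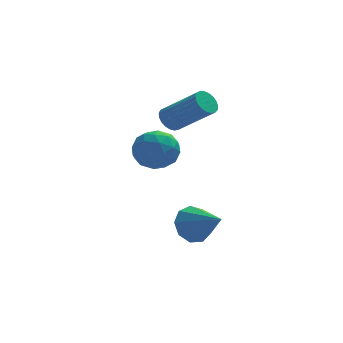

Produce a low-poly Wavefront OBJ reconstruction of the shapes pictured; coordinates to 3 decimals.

v -0.829 -1.463 0.881
v -0.225 -0.677 1.121
v 0.245 -2.503 1.579
v 0.849 -1.717 1.819
v -0.049 -1.831 2.288
v -0.713 -1.189 1.856
v 0.733 -1.991 0.844
v 0.069 -1.349 0.412
v 0.741 -1.004 1.098
v 0.257 -0.905 1.991
v -0.237 -2.275 0.709
v -0.721 -2.176 1.602
v -0.622 -0.979 0.94
v 0.642 -2.201 1.76
v 0.113 -2.269 2.035
v 0.469 -1.807 2.177
v -0.909 -1.279 1.372
v -0.553 -0.817 1.513
v -0.45 -1.496 2.199
v 0.573 -2.363 1.187
v 0.929 -1.901 1.328
v -0.449 -1.373 0.523
v -0.093 -0.911 0.665
v 0.47 -1.684 0.501
v 0.301 -0.709 1.068
v 0.933 -1.32 1.478
v 0.865 -1.481 0.904
v 0.474 -1.104 0.651
v 0.017 -0.651 1.592
v 0.649 -1.262 2.002
v 0.12 -1.329 2.278
v -0.27 -0.951 2.024
v 0.585 -0.843 1.579
v -0.629 -1.918 0.698
v 0.003 -2.529 1.108
v 0.29 -2.229 0.676
v -0.1 -1.851 0.422
v -0.913 -1.86 1.222
v -0.281 -2.471 1.632
v -0.454 -2.076 2.049
v -0.845 -1.699 1.796
v -0.565 -2.337 1.121
v 1.56 -0.797 -3.313
v 1.913 -1.123 -4.133
v 2.54 -2.063 -2.387
v 2.296 -0.654 -3.897
v 2.334 -0.252 -3.388
v 2.01 -0.105 -2.844
v 1.475 -0.282 -2.52
v 0.98 -0.7 -2.567
v 0.756 -1.164 -2.964
v 0.908 -1.456 -3.524
v 1.365 -1.44 -3.985
v 0.971 3.331 0.792
v 1.304 3.889 0.819
v 2.741 2.967 2.175
v 2.409 2.409 2.148
v 1.129 3.917 1.024
v 2.566 2.996 2.379
v 0.927 3.844 1.188
v 2.364 2.923 2.544
v 0.733 3.683 1.284
v 2.17 2.761 2.64
v 0.58 3.46 1.295
v 2.017 2.538 2.65
v 0.495 3.215 1.219
v 1.932 2.293 2.574
v 0.492 2.99 1.069
v 1.929 2.069 2.425
v 0.572 2.824 0.871
v 2.009 1.903 2.227
v 0.721 2.746 0.66
v 2.158 1.824 2.015
v 0.913 2.768 0.471
v 2.351 1.847 1.827
v 1.116 2.888 0.338
v 2.553 1.967 1.694
v 1.293 3.085 0.284
v 2.73 2.163 1.639
v 1.415 3.324 0.317
v 2.852 2.402 1.673
v 1.46 3.564 0.433
v 2.897 2.643 1.788
v 1.421 3.764 0.61
v 2.858 2.842 1.966
f 1 38 17
f 38 12 41
f 17 41 6
f 38 41 17
f 1 17 13
f 17 6 18
f 13 18 2
f 17 18 13
f 1 13 22
f 13 2 23
f 22 23 8
f 13 23 22
f 1 22 34
f 22 8 37
f 34 37 11
f 22 37 34
f 1 34 38
f 34 11 42
f 38 42 12
f 34 42 38
f 2 18 29
f 18 6 32
f 29 32 10
f 18 32 29
f 6 41 19
f 41 12 40
f 19 40 5
f 41 40 19
f 12 42 39
f 42 11 35
f 39 35 3
f 42 35 39
f 11 37 36
f 37 8 24
f 36 24 7
f 37 24 36
f 8 23 28
f 23 2 25
f 28 25 9
f 23 25 28
f 4 30 16
f 30 10 31
f 16 31 5
f 30 31 16
f 4 16 14
f 16 5 15
f 14 15 3
f 16 15 14
f 4 14 21
f 14 3 20
f 21 20 7
f 14 20 21
f 4 21 26
f 21 7 27
f 26 27 9
f 21 27 26
f 4 26 30
f 26 9 33
f 30 33 10
f 26 33 30
f 5 31 19
f 31 10 32
f 19 32 6
f 31 32 19
f 3 15 39
f 15 5 40
f 39 40 12
f 15 40 39
f 7 20 36
f 20 3 35
f 36 35 11
f 20 35 36
f 9 27 28
f 27 7 24
f 28 24 8
f 27 24 28
f 10 33 29
f 33 9 25
f 29 25 2
f 33 25 29
f 44 43 46
f 44 46 45
f 46 43 47
f 46 47 45
f 47 43 48
f 47 48 45
f 48 43 49
f 48 49 45
f 49 43 50
f 49 50 45
f 50 43 51
f 50 51 45
f 51 43 52
f 51 52 45
f 52 43 53
f 52 53 45
f 53 43 44
f 53 44 45
f 55 54 58
f 55 58 56
f 56 58 59
f 56 59 57
f 58 54 60
f 58 60 59
f 59 60 61
f 59 61 57
f 60 54 62
f 60 62 61
f 61 62 63
f 61 63 57
f 62 54 64
f 62 64 63
f 63 64 65
f 63 65 57
f 64 54 66
f 64 66 65
f 65 66 67
f 65 67 57
f 66 54 68
f 66 68 67
f 67 68 69
f 67 69 57
f 68 54 70
f 68 70 69
f 69 70 71
f 69 71 57
f 70 54 72
f 70 72 71
f 71 72 73
f 71 73 57
f 72 54 74
f 72 74 73
f 73 74 75
f 73 75 57
f 74 54 76
f 74 76 75
f 75 76 77
f 75 77 57
f 76 54 78
f 76 78 77
f 77 78 79
f 77 79 57
f 78 54 80
f 78 80 79
f 79 80 81
f 79 81 57
f 80 54 82
f 80 82 81
f 81 82 83
f 81 83 57
f 82 54 84
f 82 84 83
f 83 84 85
f 83 85 57
f 84 54 55
f 84 55 85
f 85 55 56
f 85 56 57



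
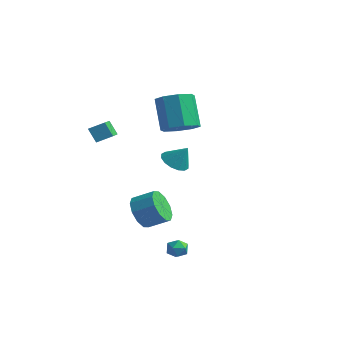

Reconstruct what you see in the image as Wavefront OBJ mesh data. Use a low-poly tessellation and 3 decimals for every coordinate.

v -1.629 2.646 1.806
v -0.653 2.89 2.251
v -1.656 3.559 4.08
v -2.631 3.314 3.634
v -0.987 3.539 1.831
v -1.99 4.208 3.659
v -1.697 3.664 1.396
v -2.7 4.333 3.224
v -2.367 3.192 1.201
v -3.37 3.861 3.029
v -2.604 2.401 1.36
v -3.607 3.07 3.189
v -2.27 1.752 1.781
v -3.273 2.421 3.609
v -1.56 1.627 2.216
v -2.563 2.296 4.044
v -0.89 2.099 2.411
v -1.893 2.768 4.239
v 4.008 -3.337 -2.55
v 4.202 -3.605 -3.087
v 3.338 -4.095 -2.413
v 3.532 -4.363 -2.95
v 3.915 -4.348 -2.449
v 4.329 -3.879 -2.533
v 3.211 -3.821 -2.967
v 3.625 -3.352 -3.051
v 3.709 -3.904 -3.344
v 4.144 -4.23 -3.024
v 3.396 -3.47 -2.476
v 3.831 -3.796 -2.156
v -3.063 -2.598 3.269
v -2.048 -4.025 3.925
v -2.474 -1.991 3.679
v -1.459 -3.418 4.335
v -2.521 -2.582 2.465
v -1.506 -4.009 3.121
v -1.932 -1.975 2.875
v -0.917 -3.402 3.531
v 0.632 -3.106 -1.581
v 1.151 -3.048 -2.48
v 2.127 -2.456 -1.879
v 1.608 -2.514 -0.979
v 0.793 -2.517 -2.422
v 1.77 -1.925 -1.821
v 0.374 -2.211 -2.043
v 1.351 -1.619 -1.442
v 0.054 -2.246 -1.487
v 1.03 -1.655 -0.886
v -0.046 -2.61 -0.967
v 0.93 -2.019 -0.366
v 0.113 -3.164 -0.681
v 1.089 -2.572 -0.08
v 0.47 -3.695 -0.739
v 1.447 -3.103 -0.138
v 0.889 -4.001 -1.118
v 1.866 -3.409 -0.517
v 1.21 -3.965 -1.674
v 2.186 -3.374 -1.073
v 1.31 -3.601 -2.194
v 2.286 -3.01 -1.593
v 0.272 -0.005 0.881
v 0.917 -0.487 0.609
v 0.928 0.265 1.959
v 1.003 -0.084 0.456
v 0.893 0.341 0.416
v 0.617 0.672 0.501
v 0.248 0.822 0.688
v -0.115 0.75 0.927
v -0.374 0.476 1.154
v -0.46 0.073 1.307
v -0.35 -0.351 1.347
v -0.073 -0.683 1.262
v 0.296 -0.833 1.075
v 0.658 -0.761 0.836
f 2 1 5
f 2 5 3
f 3 5 6
f 3 6 4
f 5 1 7
f 5 7 6
f 6 7 8
f 6 8 4
f 7 1 9
f 7 9 8
f 8 9 10
f 8 10 4
f 9 1 11
f 9 11 10
f 10 11 12
f 10 12 4
f 11 1 13
f 11 13 12
f 12 13 14
f 12 14 4
f 13 1 15
f 13 15 14
f 14 15 16
f 14 16 4
f 15 1 17
f 15 17 16
f 16 17 18
f 16 18 4
f 17 1 2
f 17 2 18
f 18 2 3
f 18 3 4
f 19 30 24
f 19 24 20
f 19 20 26
f 19 26 29
f 19 29 30
f 20 24 28
f 24 30 23
f 30 29 21
f 29 26 25
f 26 20 27
f 22 28 23
f 22 23 21
f 22 21 25
f 22 25 27
f 22 27 28
f 23 28 24
f 21 23 30
f 25 21 29
f 27 25 26
f 28 27 20
f 32 34 31
f 35 32 31
f 31 34 33
f 33 35 31
f 32 38 34
f 36 32 35
f 36 38 32
f 34 38 33
f 37 35 33
f 33 38 37
f 37 36 35
f 38 36 37
f 40 39 43
f 40 43 41
f 41 43 44
f 41 44 42
f 43 39 45
f 43 45 44
f 44 45 46
f 44 46 42
f 45 39 47
f 45 47 46
f 46 47 48
f 46 48 42
f 47 39 49
f 47 49 48
f 48 49 50
f 48 50 42
f 49 39 51
f 49 51 50
f 50 51 52
f 50 52 42
f 51 39 53
f 51 53 52
f 52 53 54
f 52 54 42
f 53 39 55
f 53 55 54
f 54 55 56
f 54 56 42
f 55 39 57
f 55 57 56
f 56 57 58
f 56 58 42
f 57 39 59
f 57 59 58
f 58 59 60
f 58 60 42
f 59 39 40
f 59 40 60
f 60 40 41
f 60 41 42
f 62 61 64
f 62 64 63
f 64 61 65
f 64 65 63
f 65 61 66
f 65 66 63
f 66 61 67
f 66 67 63
f 67 61 68
f 67 68 63
f 68 61 69
f 68 69 63
f 69 61 70
f 69 70 63
f 70 61 71
f 70 71 63
f 71 61 72
f 71 72 63
f 72 61 73
f 72 73 63
f 73 61 74
f 73 74 63
f 74 61 62
f 74 62 63



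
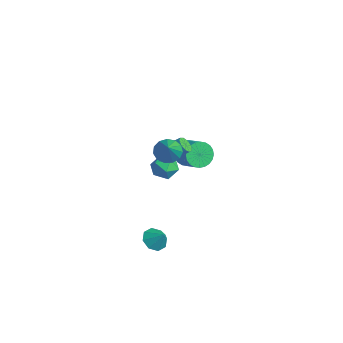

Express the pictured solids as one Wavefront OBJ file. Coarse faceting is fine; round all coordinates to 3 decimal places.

v -3.153 -0.401 -2.231
v -2.649 -0.63 -2.313
v -2.102 0.272 -1.471
v -2.607 0.501 -1.389
v -2.71 -0.353 -2.57
v -2.164 0.549 -1.728
v -2.979 -0.098 -2.669
v -2.432 0.804 -1.826
v -3.329 0.015 -2.562
v -2.783 0.917 -1.72
v -3.597 -0.067 -2.301
v -3.051 0.835 -1.459
v -3.657 -0.305 -2.007
v -3.111 0.597 -1.165
v -3.482 -0.588 -1.818
v -2.935 0.314 -0.975
v -3.152 -0.784 -1.822
v -2.606 0.119 -0.98
v -2.823 -0.8 -2.018
v -2.277 0.102 -1.175
v 0.016 -1.731 0.361
v 0.581 -1.285 -0.011
v 1.344 -2.329 1.659
v 0.392 -1.016 0.306
v 0.084 -0.974 0.64
v -0.245 -1.172 0.886
v -0.492 -1.548 0.965
v -0.577 -1.982 0.852
v -0.474 -2.337 0.584
v -0.215 -2.499 0.244
v 0.117 -2.417 -0.058
v 0.417 -2.118 -0.227
v 0.59 -1.696 -0.209
v -4.603 1.55 -3.666
v -4.192 1.334 -4.459
v -2.985 1.534 -3.888
v -3.397 1.75 -3.094
v -4.233 1.688 -4.496
v -3.026 1.888 -3.925
v -4.331 2.022 -4.407
v -3.124 2.222 -3.836
v -4.47 2.284 -4.204
v -3.263 2.484 -3.633
v -4.63 2.434 -3.92
v -3.423 2.634 -3.349
v -4.785 2.449 -3.597
v -3.578 2.649 -3.026
v -4.913 2.328 -3.284
v -3.706 2.528 -2.713
v -4.994 2.088 -3.029
v -3.787 2.288 -2.458
v -5.015 1.766 -2.872
v -3.808 1.966 -2.301
v -4.974 1.412 -2.835
v -3.767 1.612 -2.264
v -4.876 1.078 -2.924
v -3.669 1.278 -2.353
v -4.737 0.816 -3.127
v -3.53 1.016 -2.556
v -4.577 0.666 -3.411
v -3.37 0.866 -2.84
v -4.422 0.651 -3.734
v -3.215 0.851 -3.163
v -4.294 0.772 -4.047
v -3.087 0.972 -3.476
v -4.213 1.012 -4.302
v -3.006 1.212 -3.731
v 3.48 -4.016 -3.788
v 4.072 -4.086 -4.275
v 4.14 -3.704 -3.032
v 3.831 -3.548 -4.288
v 3.385 -3.285 -4.007
v 2.995 -3.45 -3.598
v 2.889 -3.947 -3.3
v 3.129 -4.485 -3.287
v 3.576 -4.748 -3.568
v 3.966 -4.583 -3.977
v -0.831 -1.191 -1.023
v -0.35 -1.678 -1.581
v -1.91 -1.182 -1.959
v -1.429 -1.669 -2.517
v -1.725 -2.023 -1.764
v -1.058 -2.029 -1.185
v -1.202 -0.831 -2.355
v -0.535 -0.837 -1.776
v -0.58 -1.456 -2.404
v -0.903 -2.193 -2.039
v -1.357 -0.667 -1.501
v -1.68 -1.404 -1.136
f 2 1 5
f 2 5 3
f 3 5 6
f 3 6 4
f 5 1 7
f 5 7 6
f 6 7 8
f 6 8 4
f 7 1 9
f 7 9 8
f 8 9 10
f 8 10 4
f 9 1 11
f 9 11 10
f 10 11 12
f 10 12 4
f 11 1 13
f 11 13 12
f 12 13 14
f 12 14 4
f 13 1 15
f 13 15 14
f 14 15 16
f 14 16 4
f 15 1 17
f 15 17 16
f 16 17 18
f 16 18 4
f 17 1 19
f 17 19 18
f 18 19 20
f 18 20 4
f 19 1 2
f 19 2 20
f 20 2 3
f 20 3 4
f 22 21 24
f 22 24 23
f 24 21 25
f 24 25 23
f 25 21 26
f 25 26 23
f 26 21 27
f 26 27 23
f 27 21 28
f 27 28 23
f 28 21 29
f 28 29 23
f 29 21 30
f 29 30 23
f 30 21 31
f 30 31 23
f 31 21 32
f 31 32 23
f 32 21 33
f 32 33 23
f 33 21 22
f 33 22 23
f 35 34 38
f 35 38 36
f 36 38 39
f 36 39 37
f 38 34 40
f 38 40 39
f 39 40 41
f 39 41 37
f 40 34 42
f 40 42 41
f 41 42 43
f 41 43 37
f 42 34 44
f 42 44 43
f 43 44 45
f 43 45 37
f 44 34 46
f 44 46 45
f 45 46 47
f 45 47 37
f 46 34 48
f 46 48 47
f 47 48 49
f 47 49 37
f 48 34 50
f 48 50 49
f 49 50 51
f 49 51 37
f 50 34 52
f 50 52 51
f 51 52 53
f 51 53 37
f 52 34 54
f 52 54 53
f 53 54 55
f 53 55 37
f 54 34 56
f 54 56 55
f 55 56 57
f 55 57 37
f 56 34 58
f 56 58 57
f 57 58 59
f 57 59 37
f 58 34 60
f 58 60 59
f 59 60 61
f 59 61 37
f 60 34 62
f 60 62 61
f 61 62 63
f 61 63 37
f 62 34 64
f 62 64 63
f 63 64 65
f 63 65 37
f 64 34 66
f 64 66 65
f 65 66 67
f 65 67 37
f 66 34 35
f 66 35 67
f 67 35 36
f 67 36 37
f 69 68 71
f 69 71 70
f 71 68 72
f 71 72 70
f 72 68 73
f 72 73 70
f 73 68 74
f 73 74 70
f 74 68 75
f 74 75 70
f 75 68 76
f 75 76 70
f 76 68 77
f 76 77 70
f 77 68 69
f 77 69 70
f 78 89 83
f 78 83 79
f 78 79 85
f 78 85 88
f 78 88 89
f 79 83 87
f 83 89 82
f 89 88 80
f 88 85 84
f 85 79 86
f 81 87 82
f 81 82 80
f 81 80 84
f 81 84 86
f 81 86 87
f 82 87 83
f 80 82 89
f 84 80 88
f 86 84 85
f 87 86 79



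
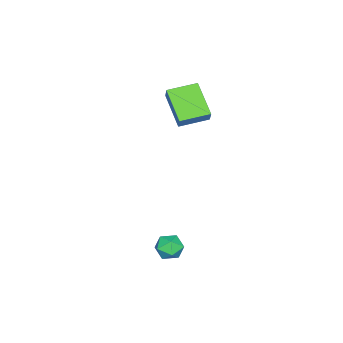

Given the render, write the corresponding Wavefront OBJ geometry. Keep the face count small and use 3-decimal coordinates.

v -4.17 2.827 3.195
v -5.131 1.727 4.212
v -3.771 3.085 3.851
v -4.732 1.985 4.868
v -3.228 1.835 3.012
v -4.189 0.735 4.029
v -2.829 2.093 3.668
v -3.79 0.993 4.685
v 0.656 3.946 -1.093
v 1.243 4.125 -1.368
v 1.177 3.255 -0.432
v 1.764 3.434 -0.707
v 1.425 3.872 -0.325
v 1.103 4.299 -0.733
v 1.317 3.081 -1.067
v 0.995 3.508 -1.475
v 1.652 3.591 -1.352
v 1.718 4.079 -0.894
v 0.702 3.301 -0.906
v 0.768 3.789 -0.448
f 2 4 1
f 5 2 1
f 1 4 3
f 3 5 1
f 2 8 4
f 6 2 5
f 6 8 2
f 4 8 3
f 7 5 3
f 3 8 7
f 7 6 5
f 8 6 7
f 9 20 14
f 9 14 10
f 9 10 16
f 9 16 19
f 9 19 20
f 10 14 18
f 14 20 13
f 20 19 11
f 19 16 15
f 16 10 17
f 12 18 13
f 12 13 11
f 12 11 15
f 12 15 17
f 12 17 18
f 13 18 14
f 11 13 20
f 15 11 19
f 17 15 16
f 18 17 10



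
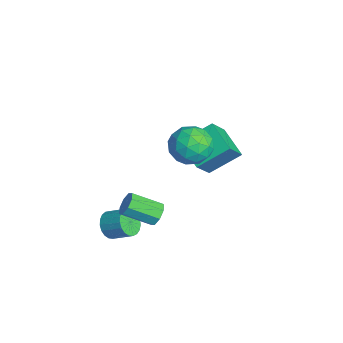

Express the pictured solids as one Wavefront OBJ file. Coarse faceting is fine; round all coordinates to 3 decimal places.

v 0.139 1.029 4.113
v 0.961 1.779 4.56
v 1.479 0.261 2.94
v 2.301 1.011 3.387
v 1.858 0.131 4.07
v 1.03 0.606 4.795
v 1.41 1.434 2.705
v 0.582 1.909 3.43
v 1.746 2.029 3.69
v 2.023 1.224 4.533
v 0.417 0.816 2.967
v 0.694 0.011 3.81
v 0.432 1.472 4.44
v 2.008 0.568 3.06
v 1.747 0.051 3.462
v 2.23 0.492 3.725
v 0.473 0.782 4.578
v 0.956 1.223 4.84
v 1.483 0.254 4.552
v 1.484 0.817 2.66
v 1.967 1.258 2.922
v 0.21 1.548 3.775
v 0.693 1.989 4.038
v 0.957 1.786 2.948
v 1.377 2.06 4.191
v 2.164 1.608 3.501
v 1.641 1.857 3.1
v 1.154 2.136 3.527
v 1.54 1.586 4.686
v 2.327 1.135 3.997
v 2.067 0.617 4.398
v 1.58 0.896 4.825
v 2.001 1.733 4.175
v 0.113 0.905 3.503
v 0.9 0.454 2.814
v 0.86 1.144 2.675
v 0.373 1.423 3.102
v 0.276 0.432 3.999
v 1.063 -0.02 3.309
v 1.286 -0.096 3.973
v 0.799 0.183 4.4
v 0.439 0.307 3.325
v 3.265 -1.136 0.679
v 3.58 -0.905 1.235
v 3.191 -2.353 2.058
v 2.875 -2.584 1.501
v 3.076 -0.776 1.224
v 2.687 -2.224 2.046
v 2.682 -0.858 0.893
v 2.293 -2.306 1.716
v 2.63 -1.103 0.437
v 2.241 -2.551 1.26
v 2.949 -1.367 0.122
v 2.56 -2.815 0.945
v 3.453 -1.496 0.134
v 3.064 -2.944 0.956
v 3.847 -1.414 0.464
v 3.458 -2.862 1.287
v 3.899 -1.169 0.92
v 3.51 -2.617 1.743
v -4.386 2.551 -1.558
v -4.409 4.296 -0.445
v -2.7 3.037 -2.285
v -2.722 4.782 -1.172
v -3.498 1.638 -0.108
v -3.52 3.383 1.005
v -1.811 2.124 -0.835
v -1.834 3.869 0.278
v 0.41 -2.865 -2.414
v 0.977 -2.855 -3.006
v 1.637 -1.985 -2.358
v 1.07 -1.995 -1.766
v 0.761 -2.613 -3.111
v 1.421 -1.743 -2.463
v 0.484 -2.415 -3.095
v 1.144 -1.544 -2.447
v 0.194 -2.294 -2.961
v 0.855 -1.424 -2.314
v -0.058 -2.272 -2.733
v 0.602 -1.402 -2.086
v -0.23 -2.353 -2.45
v 0.431 -1.483 -1.802
v -0.291 -2.522 -2.16
v 0.37 -1.652 -1.512
v -0.23 -2.751 -1.914
v 0.43 -1.881 -1.267
v -0.059 -2.999 -1.755
v 0.601 -2.129 -1.107
v 0.193 -3.224 -1.709
v 0.853 -2.354 -1.062
v 0.482 -3.387 -1.786
v 1.143 -2.517 -1.138
v 0.759 -3.46 -1.971
v 1.42 -2.59 -1.323
v 0.976 -3.43 -2.232
v 1.636 -2.56 -1.585
v 1.095 -3.302 -2.525
v 1.755 -2.432 -1.878
v 1.095 -3.099 -2.799
v 1.755 -2.228 -2.151
f 1 38 17
f 38 12 41
f 17 41 6
f 38 41 17
f 1 17 13
f 17 6 18
f 13 18 2
f 17 18 13
f 1 13 22
f 13 2 23
f 22 23 8
f 13 23 22
f 1 22 34
f 22 8 37
f 34 37 11
f 22 37 34
f 1 34 38
f 34 11 42
f 38 42 12
f 34 42 38
f 2 18 29
f 18 6 32
f 29 32 10
f 18 32 29
f 6 41 19
f 41 12 40
f 19 40 5
f 41 40 19
f 12 42 39
f 42 11 35
f 39 35 3
f 42 35 39
f 11 37 36
f 37 8 24
f 36 24 7
f 37 24 36
f 8 23 28
f 23 2 25
f 28 25 9
f 23 25 28
f 4 30 16
f 30 10 31
f 16 31 5
f 30 31 16
f 4 16 14
f 16 5 15
f 14 15 3
f 16 15 14
f 4 14 21
f 14 3 20
f 21 20 7
f 14 20 21
f 4 21 26
f 21 7 27
f 26 27 9
f 21 27 26
f 4 26 30
f 26 9 33
f 30 33 10
f 26 33 30
f 5 31 19
f 31 10 32
f 19 32 6
f 31 32 19
f 3 15 39
f 15 5 40
f 39 40 12
f 15 40 39
f 7 20 36
f 20 3 35
f 36 35 11
f 20 35 36
f 9 27 28
f 27 7 24
f 28 24 8
f 27 24 28
f 10 33 29
f 33 9 25
f 29 25 2
f 33 25 29
f 44 43 47
f 44 47 45
f 45 47 48
f 45 48 46
f 47 43 49
f 47 49 48
f 48 49 50
f 48 50 46
f 49 43 51
f 49 51 50
f 50 51 52
f 50 52 46
f 51 43 53
f 51 53 52
f 52 53 54
f 52 54 46
f 53 43 55
f 53 55 54
f 54 55 56
f 54 56 46
f 55 43 57
f 55 57 56
f 56 57 58
f 56 58 46
f 57 43 59
f 57 59 58
f 58 59 60
f 58 60 46
f 59 43 44
f 59 44 60
f 60 44 45
f 60 45 46
f 62 64 61
f 65 62 61
f 61 64 63
f 63 65 61
f 62 68 64
f 66 62 65
f 66 68 62
f 64 68 63
f 67 65 63
f 63 68 67
f 67 66 65
f 68 66 67
f 70 69 73
f 70 73 71
f 71 73 74
f 71 74 72
f 73 69 75
f 73 75 74
f 74 75 76
f 74 76 72
f 75 69 77
f 75 77 76
f 76 77 78
f 76 78 72
f 77 69 79
f 77 79 78
f 78 79 80
f 78 80 72
f 79 69 81
f 79 81 80
f 80 81 82
f 80 82 72
f 81 69 83
f 81 83 82
f 82 83 84
f 82 84 72
f 83 69 85
f 83 85 84
f 84 85 86
f 84 86 72
f 85 69 87
f 85 87 86
f 86 87 88
f 86 88 72
f 87 69 89
f 87 89 88
f 88 89 90
f 88 90 72
f 89 69 91
f 89 91 90
f 90 91 92
f 90 92 72
f 91 69 93
f 91 93 92
f 92 93 94
f 92 94 72
f 93 69 95
f 93 95 94
f 94 95 96
f 94 96 72
f 95 69 97
f 95 97 96
f 96 97 98
f 96 98 72
f 97 69 99
f 97 99 98
f 98 99 100
f 98 100 72
f 99 69 70
f 99 70 100
f 100 70 71
f 100 71 72

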